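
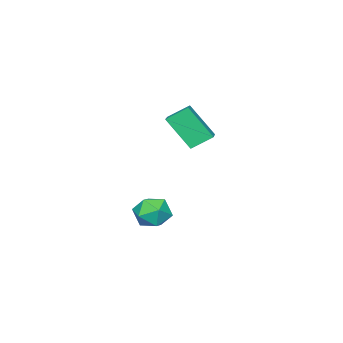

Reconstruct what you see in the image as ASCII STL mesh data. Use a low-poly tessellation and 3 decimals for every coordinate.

solid 
facet normal -0.582 0.599 0.550
outer loop
vertex 2.068 -2.311 3.563
vertex 3.242 -1.508 3.932
vertex 1.747 -1.059 1.858
endloop
endfacet
facet normal -0.799 -0.546 -0.251
outer loop
vertex 2.498 -1.832 1.148
vertex 2.068 -2.311 3.563
vertex 1.747 -1.059 1.858
endloop
endfacet
facet normal -0.582 0.600 0.549
outer loop
vertex 1.747 -1.059 1.858
vertex 3.242 -1.508 3.932
vertex 2.922 -0.256 2.226
endloop
endfacet
facet normal -0.151 0.585 -0.797
outer loop
vertex 2.922 -0.256 2.226
vertex 2.498 -1.832 1.148
vertex 1.747 -1.059 1.858
endloop
endfacet
facet normal 0.150 -0.586 0.797
outer loop
vertex 2.068 -2.311 3.563
vertex 3.993 -2.281 3.222
vertex 3.242 -1.508 3.932
endloop
endfacet
facet normal -0.800 -0.546 -0.251
outer loop
vertex 2.818 -3.084 2.854
vertex 2.068 -2.311 3.563
vertex 2.498 -1.832 1.148
endloop
endfacet
facet normal 0.150 -0.585 0.797
outer loop
vertex 2.818 -3.084 2.854
vertex 3.993 -2.281 3.222
vertex 2.068 -2.311 3.563
endloop
endfacet
facet normal 0.799 0.546 0.251
outer loop
vertex 3.242 -1.508 3.932
vertex 3.993 -2.281 3.222
vertex 2.922 -0.256 2.226
endloop
endfacet
facet normal -0.150 0.585 -0.797
outer loop
vertex 3.672 -1.029 1.517
vertex 2.498 -1.832 1.148
vertex 2.922 -0.256 2.226
endloop
endfacet
facet normal 0.799 0.546 0.250
outer loop
vertex 2.922 -0.256 2.226
vertex 3.993 -2.281 3.222
vertex 3.672 -1.029 1.517
endloop
endfacet
facet normal 0.583 -0.599 -0.549
outer loop
vertex 3.672 -1.029 1.517
vertex 2.818 -3.084 2.854
vertex 2.498 -1.832 1.148
endloop
endfacet
facet normal 0.582 -0.599 -0.550
outer loop
vertex 3.993 -2.281 3.222
vertex 2.818 -3.084 2.854
vertex 3.672 -1.029 1.517
endloop
endfacet
facet normal -0.797 0.547 0.258
outer loop
vertex 3.578 -2.164 -3.212
vertex 2.983 -3.044 -3.185
vertex 3.49 -2.718 -2.311
endloop
endfacet
facet normal -0.195 0.844 0.500
outer loop
vertex 3.578 -2.164 -3.212
vertex 3.49 -2.718 -2.311
vertex 4.433 -2.326 -2.604
endloop
endfacet
facet normal 0.227 0.972 -0.061
outer loop
vertex 3.578 -2.164 -3.212
vertex 4.433 -2.326 -2.604
vertex 4.509 -2.41 -3.66
endloop
endfacet
facet normal -0.113 0.753 -0.648
outer loop
vertex 3.578 -2.164 -3.212
vertex 4.509 -2.41 -3.66
vertex 3.613 -2.853 -4.019
endloop
endfacet
facet normal -0.746 0.490 -0.451
outer loop
vertex 3.578 -2.164 -3.212
vertex 3.613 -2.853 -4.019
vertex 2.983 -3.044 -3.185
endloop
endfacet
facet normal 0.132 0.369 0.920
outer loop
vertex 4.433 -2.326 -2.604
vertex 3.49 -2.718 -2.311
vertex 4.367 -3.307 -2.201
endloop
endfacet
facet normal -0.841 -0.112 0.530
outer loop
vertex 3.49 -2.718 -2.311
vertex 2.983 -3.044 -3.185
vertex 3.471 -3.75 -2.56
endloop
endfacet
facet normal -0.758 -0.203 -0.619
outer loop
vertex 2.983 -3.044 -3.185
vertex 3.613 -2.853 -4.019
vertex 3.547 -3.834 -3.616
endloop
endfacet
facet normal 0.266 0.221 -0.938
outer loop
vertex 3.613 -2.853 -4.019
vertex 4.509 -2.41 -3.66
vertex 4.49 -3.442 -3.909
endloop
endfacet
facet normal 0.817 0.576 0.013
outer loop
vertex 4.509 -2.41 -3.66
vertex 4.433 -2.326 -2.604
vertex 4.997 -3.116 -3.035
endloop
endfacet
facet normal 0.113 -0.753 0.648
outer loop
vertex 4.402 -3.996 -3.008
vertex 4.367 -3.307 -2.201
vertex 3.471 -3.75 -2.56
endloop
endfacet
facet normal -0.227 -0.972 0.061
outer loop
vertex 4.402 -3.996 -3.008
vertex 3.471 -3.75 -2.56
vertex 3.547 -3.834 -3.616
endloop
endfacet
facet normal 0.195 -0.844 -0.500
outer loop
vertex 4.402 -3.996 -3.008
vertex 3.547 -3.834 -3.616
vertex 4.49 -3.442 -3.909
endloop
endfacet
facet normal 0.797 -0.547 -0.258
outer loop
vertex 4.402 -3.996 -3.008
vertex 4.49 -3.442 -3.909
vertex 4.997 -3.116 -3.035
endloop
endfacet
facet normal 0.746 -0.490 0.451
outer loop
vertex 4.402 -3.996 -3.008
vertex 4.997 -3.116 -3.035
vertex 4.367 -3.307 -2.201
endloop
endfacet
facet normal -0.266 -0.221 0.938
outer loop
vertex 3.471 -3.75 -2.56
vertex 4.367 -3.307 -2.201
vertex 3.49 -2.718 -2.311
endloop
endfacet
facet normal -0.817 -0.576 -0.013
outer loop
vertex 3.547 -3.834 -3.616
vertex 3.471 -3.75 -2.56
vertex 2.983 -3.044 -3.185
endloop
endfacet
facet normal -0.132 -0.369 -0.920
outer loop
vertex 4.49 -3.442 -3.909
vertex 3.547 -3.834 -3.616
vertex 3.613 -2.853 -4.019
endloop
endfacet
facet normal 0.841 0.112 -0.530
outer loop
vertex 4.997 -3.116 -3.035
vertex 4.49 -3.442 -3.909
vertex 4.509 -2.41 -3.66
endloop
endfacet
facet normal 0.758 0.203 0.619
outer loop
vertex 4.367 -3.307 -2.201
vertex 4.997 -3.116 -3.035
vertex 4.433 -2.326 -2.604
endloop
endfacet

endsolid


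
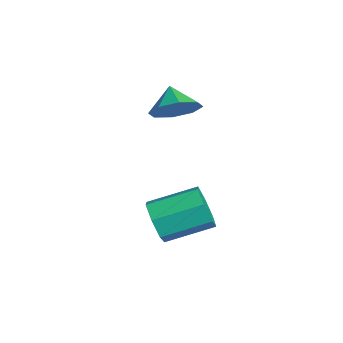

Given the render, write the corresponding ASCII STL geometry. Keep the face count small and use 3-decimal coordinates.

solid 
facet normal -0.156 -0.931 -0.329
outer loop
vertex 4.044 -0.547 -4.194
vertex 3.577 -0.728 -3.459
vertex 3.286 -0.405 -4.236
endloop
endfacet
facet normal 0.111 0.313 -0.943
outer loop
vertex 4.044 -0.547 -4.194
vertex 3.286 -0.405 -4.236
vertex 4.331 1.148 -3.597
endloop
endfacet
facet normal 0.110 0.314 -0.943
outer loop
vertex 4.331 1.148 -3.597
vertex 3.286 -0.405 -4.236
vertex 3.573 1.291 -3.638
endloop
endfacet
facet normal 0.158 0.931 0.328
outer loop
vertex 4.331 1.148 -3.597
vertex 3.573 1.291 -3.638
vertex 3.863 0.968 -2.861
endloop
endfacet
facet normal -0.158 -0.931 -0.328
outer loop
vertex 3.286 -0.405 -4.236
vertex 3.577 -0.728 -3.459
vertex 2.747 -0.505 -3.692
endloop
endfacet
facet normal -0.699 0.340 -0.630
outer loop
vertex 3.286 -0.405 -4.236
vertex 2.747 -0.505 -3.692
vertex 3.573 1.291 -3.638
endloop
endfacet
facet normal -0.699 0.340 -0.629
outer loop
vertex 3.573 1.291 -3.638
vertex 2.747 -0.505 -3.692
vertex 3.034 1.19 -3.094
endloop
endfacet
facet normal 0.157 0.931 0.329
outer loop
vertex 3.573 1.291 -3.638
vertex 3.034 1.19 -3.094
vertex 3.863 0.968 -2.861
endloop
endfacet
facet normal -0.158 -0.931 -0.328
outer loop
vertex 2.747 -0.505 -3.692
vertex 3.577 -0.728 -3.459
vertex 2.833 -0.773 -2.972
endloop
endfacet
facet normal -0.981 0.110 0.158
outer loop
vertex 2.747 -0.505 -3.692
vertex 2.833 -0.773 -2.972
vertex 3.034 1.19 -3.094
endloop
endfacet
facet normal -0.981 0.110 0.157
outer loop
vertex 3.034 1.19 -3.094
vertex 2.833 -0.773 -2.972
vertex 3.119 0.922 -2.375
endloop
endfacet
facet normal 0.157 0.931 0.329
outer loop
vertex 3.034 1.19 -3.094
vertex 3.119 0.922 -2.375
vertex 3.863 0.968 -2.861
endloop
endfacet
facet normal -0.158 -0.931 -0.328
outer loop
vertex 2.833 -0.773 -2.972
vertex 3.577 -0.728 -3.459
vertex 3.478 -1.007 -2.619
endloop
endfacet
facet normal -0.526 -0.202 0.826
outer loop
vertex 2.833 -0.773 -2.972
vertex 3.478 -1.007 -2.619
vertex 3.119 0.922 -2.375
endloop
endfacet
facet normal -0.525 -0.202 0.827
outer loop
vertex 3.119 0.922 -2.375
vertex 3.478 -1.007 -2.619
vertex 3.765 0.688 -2.022
endloop
endfacet
facet normal 0.157 0.931 0.329
outer loop
vertex 3.119 0.922 -2.375
vertex 3.765 0.688 -2.022
vertex 3.863 0.968 -2.861
endloop
endfacet
facet normal -0.157 -0.932 -0.328
outer loop
vertex 3.478 -1.007 -2.619
vertex 3.577 -0.728 -3.459
vertex 4.198 -1.03 -2.898
endloop
endfacet
facet normal 0.327 -0.363 0.873
outer loop
vertex 3.478 -1.007 -2.619
vertex 4.198 -1.03 -2.898
vertex 3.765 0.688 -2.022
endloop
endfacet
facet normal 0.327 -0.363 0.873
outer loop
vertex 3.765 0.688 -2.022
vertex 4.198 -1.03 -2.898
vertex 4.485 0.665 -2.301
endloop
endfacet
facet normal 0.157 0.931 0.329
outer loop
vertex 3.765 0.688 -2.022
vertex 4.485 0.665 -2.301
vertex 3.863 0.968 -2.861
endloop
endfacet
facet normal -0.157 -0.932 -0.328
outer loop
vertex 4.198 -1.03 -2.898
vertex 3.577 -0.728 -3.459
vertex 4.45 -0.826 -3.599
endloop
endfacet
facet normal 0.932 -0.250 0.262
outer loop
vertex 4.198 -1.03 -2.898
vertex 4.45 -0.826 -3.599
vertex 4.485 0.665 -2.301
endloop
endfacet
facet normal 0.932 -0.250 0.262
outer loop
vertex 4.485 0.665 -2.301
vertex 4.45 -0.826 -3.599
vertex 4.737 0.869 -3.002
endloop
endfacet
facet normal 0.158 0.931 0.328
outer loop
vertex 4.485 0.665 -2.301
vertex 4.737 0.869 -3.002
vertex 3.863 0.968 -2.861
endloop
endfacet
facet normal -0.157 -0.931 -0.329
outer loop
vertex 4.45 -0.826 -3.599
vertex 3.577 -0.728 -3.459
vertex 4.044 -0.547 -4.194
endloop
endfacet
facet normal 0.836 0.051 -0.546
outer loop
vertex 4.45 -0.826 -3.599
vertex 4.044 -0.547 -4.194
vertex 4.737 0.869 -3.002
endloop
endfacet
facet normal 0.836 0.051 -0.546
outer loop
vertex 4.737 0.869 -3.002
vertex 4.044 -0.547 -4.194
vertex 4.331 1.148 -3.597
endloop
endfacet
facet normal 0.158 0.931 0.328
outer loop
vertex 4.737 0.869 -3.002
vertex 4.331 1.148 -3.597
vertex 3.863 0.968 -2.861
endloop
endfacet
facet normal 0.771 -0.043 -0.635
outer loop
vertex 2.178 1.215 1.126
vertex 1.702 0.607 0.59
vertex 1.782 1.543 0.623
endloop
endfacet
facet normal -0.238 0.717 0.655
outer loop
vertex 2.178 1.215 1.126
vertex 1.782 1.543 0.623
vertex 0.878 0.653 1.27
endloop
endfacet
facet normal 0.771 -0.043 -0.636
outer loop
vertex 1.782 1.543 0.623
vertex 1.702 0.607 0.59
vertex 1.339 1.323 0.101
endloop
endfacet
facet normal -0.612 0.765 0.197
outer loop
vertex 1.782 1.543 0.623
vertex 1.339 1.323 0.101
vertex 0.878 0.653 1.27
endloop
endfacet
facet normal 0.771 -0.043 -0.635
outer loop
vertex 1.339 1.323 0.101
vertex 1.702 0.607 0.59
vertex 1.109 0.683 -0.135
endloop
endfacet
facet normal -0.914 0.381 -0.142
outer loop
vertex 1.339 1.323 0.101
vertex 1.109 0.683 -0.135
vertex 0.878 0.653 1.27
endloop
endfacet
facet normal 0.771 -0.042 -0.635
outer loop
vertex 1.109 0.683 -0.135
vertex 1.702 0.607 0.59
vertex 1.227 -0.001 0.054
endloop
endfacet
facet normal -0.964 -0.211 -0.163
outer loop
vertex 1.109 0.683 -0.135
vertex 1.227 -0.001 0.054
vertex 0.878 0.653 1.27
endloop
endfacet
facet normal 0.771 -0.043 -0.635
outer loop
vertex 1.227 -0.001 0.054
vertex 1.702 0.607 0.59
vertex 1.623 -0.329 0.557
endloop
endfacet
facet normal -0.734 -0.663 0.146
outer loop
vertex 1.227 -0.001 0.054
vertex 1.623 -0.329 0.557
vertex 0.878 0.653 1.27
endloop
endfacet
facet normal 0.771 -0.043 -0.636
outer loop
vertex 1.623 -0.329 0.557
vertex 1.702 0.607 0.59
vertex 2.066 -0.108 1.079
endloop
endfacet
facet normal -0.358 -0.711 0.605
outer loop
vertex 1.623 -0.329 0.557
vertex 2.066 -0.108 1.079
vertex 0.878 0.653 1.27
endloop
endfacet
facet normal 0.771 -0.043 -0.636
outer loop
vertex 2.066 -0.108 1.079
vertex 1.702 0.607 0.59
vertex 2.296 0.531 1.315
endloop
endfacet
facet normal -0.058 -0.327 0.943
outer loop
vertex 2.066 -0.108 1.079
vertex 2.296 0.531 1.315
vertex 0.878 0.653 1.27
endloop
endfacet
facet normal 0.771 -0.043 -0.636
outer loop
vertex 2.296 0.531 1.315
vertex 1.702 0.607 0.59
vertex 2.178 1.215 1.126
endloop
endfacet
facet normal -0.008 0.265 0.964
outer loop
vertex 2.296 0.531 1.315
vertex 2.178 1.215 1.126
vertex 0.878 0.653 1.27
endloop
endfacet

endsolid


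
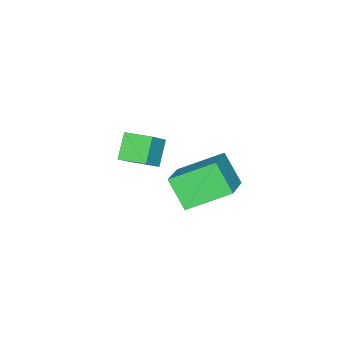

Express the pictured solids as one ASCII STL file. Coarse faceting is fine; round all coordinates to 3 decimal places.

solid 
facet normal -0.689 -0.317 0.652
outer loop
vertex 1.445 -4.287 -2.479
vertex 1.162 -3.158 -2.229
vertex 0.678 -4.299 -3.295
endloop
endfacet
facet normal 0.238 -0.948 -0.210
outer loop
vertex 1.498 -3.922 -4.071
vertex 1.445 -4.287 -2.479
vertex 0.678 -4.299 -3.295
endloop
endfacet
facet normal -0.689 -0.317 0.652
outer loop
vertex 0.678 -4.299 -3.295
vertex 1.162 -3.158 -2.229
vertex 0.395 -3.17 -3.046
endloop
endfacet
facet normal -0.685 -0.011 -0.729
outer loop
vertex 0.395 -3.17 -3.046
vertex 1.498 -3.922 -4.071
vertex 0.678 -4.299 -3.295
endloop
endfacet
facet normal 0.685 0.010 0.729
outer loop
vertex 1.445 -4.287 -2.479
vertex 1.982 -2.781 -3.005
vertex 1.162 -3.158 -2.229
endloop
endfacet
facet normal 0.238 -0.948 -0.210
outer loop
vertex 2.265 -3.91 -3.254
vertex 1.445 -4.287 -2.479
vertex 1.498 -3.922 -4.071
endloop
endfacet
facet normal 0.684 0.011 0.729
outer loop
vertex 2.265 -3.91 -3.254
vertex 1.982 -2.781 -3.005
vertex 1.445 -4.287 -2.479
endloop
endfacet
facet normal -0.238 0.948 0.209
outer loop
vertex 1.162 -3.158 -2.229
vertex 1.982 -2.781 -3.005
vertex 0.395 -3.17 -3.046
endloop
endfacet
facet normal -0.684 -0.010 -0.729
outer loop
vertex 1.215 -2.793 -3.821
vertex 1.498 -3.922 -4.071
vertex 0.395 -3.17 -3.046
endloop
endfacet
facet normal -0.238 0.948 0.210
outer loop
vertex 0.395 -3.17 -3.046
vertex 1.982 -2.781 -3.005
vertex 1.215 -2.793 -3.821
endloop
endfacet
facet normal 0.689 0.317 -0.652
outer loop
vertex 1.215 -2.793 -3.821
vertex 2.265 -3.91 -3.254
vertex 1.498 -3.922 -4.071
endloop
endfacet
facet normal 0.689 0.317 -0.652
outer loop
vertex 1.982 -2.781 -3.005
vertex 2.265 -3.91 -3.254
vertex 1.215 -2.793 -3.821
endloop
endfacet
facet normal -0.798 -0.361 -0.482
outer loop
vertex 1.239 0.273 -0.83
vertex 1.427 1.208 -1.842
vertex 2.36 -0.961 -1.763
endloop
endfacet
facet normal -0.135 -0.673 0.727
outer loop
vertex 3.493 -0.448 -1.078
vertex 1.239 0.273 -0.83
vertex 2.36 -0.961 -1.763
endloop
endfacet
facet normal -0.798 -0.361 -0.482
outer loop
vertex 2.36 -0.961 -1.763
vertex 1.427 1.208 -1.842
vertex 2.548 -0.026 -2.774
endloop
endfacet
facet normal 0.587 -0.646 -0.488
outer loop
vertex 2.548 -0.026 -2.774
vertex 3.493 -0.448 -1.078
vertex 2.36 -0.961 -1.763
endloop
endfacet
facet normal -0.587 0.646 0.488
outer loop
vertex 1.239 0.273 -0.83
vertex 2.56 1.721 -1.157
vertex 1.427 1.208 -1.842
endloop
endfacet
facet normal -0.135 -0.672 0.728
outer loop
vertex 2.372 0.786 -0.146
vertex 1.239 0.273 -0.83
vertex 3.493 -0.448 -1.078
endloop
endfacet
facet normal -0.587 0.646 0.488
outer loop
vertex 2.372 0.786 -0.146
vertex 2.56 1.721 -1.157
vertex 1.239 0.273 -0.83
endloop
endfacet
facet normal 0.135 0.673 -0.728
outer loop
vertex 1.427 1.208 -1.842
vertex 2.56 1.721 -1.157
vertex 2.548 -0.026 -2.774
endloop
endfacet
facet normal 0.587 -0.646 -0.488
outer loop
vertex 3.681 0.487 -2.09
vertex 3.493 -0.448 -1.078
vertex 2.548 -0.026 -2.774
endloop
endfacet
facet normal 0.135 0.673 -0.728
outer loop
vertex 2.548 -0.026 -2.774
vertex 2.56 1.721 -1.157
vertex 3.681 0.487 -2.09
endloop
endfacet
facet normal 0.798 0.361 0.482
outer loop
vertex 3.681 0.487 -2.09
vertex 2.372 0.786 -0.146
vertex 3.493 -0.448 -1.078
endloop
endfacet
facet normal 0.798 0.361 0.482
outer loop
vertex 2.56 1.721 -1.157
vertex 2.372 0.786 -0.146
vertex 3.681 0.487 -2.09
endloop
endfacet

endsolid


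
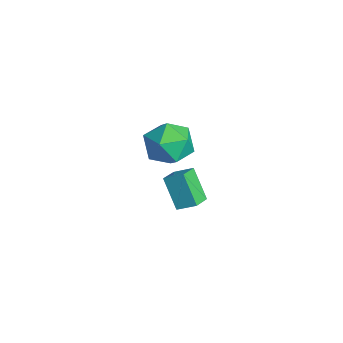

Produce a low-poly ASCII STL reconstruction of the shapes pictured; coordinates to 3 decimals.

solid 
facet normal -0.549 -0.187 0.814
outer loop
vertex -0.86 -1.573 -1.236
vertex -1.605 -0.887 -1.581
vertex -1.336 -2.34 -1.733
endloop
endfacet
facet normal 0.696 -0.641 0.322
outer loop
vertex -0.375 -2.013 -3.159
vertex -0.86 -1.573 -1.236
vertex -1.336 -2.34 -1.733
endloop
endfacet
facet normal -0.549 -0.187 0.814
outer loop
vertex -1.336 -2.34 -1.733
vertex -1.605 -0.887 -1.581
vertex -2.081 -1.654 -2.078
endloop
endfacet
facet normal -0.462 -0.744 -0.482
outer loop
vertex -2.081 -1.654 -2.078
vertex -0.375 -2.013 -3.159
vertex -1.336 -2.34 -1.733
endloop
endfacet
facet normal 0.462 0.744 0.482
outer loop
vertex -0.86 -1.573 -1.236
vertex -0.644 -0.56 -3.007
vertex -1.605 -0.887 -1.581
endloop
endfacet
facet normal 0.696 -0.641 0.322
outer loop
vertex 0.101 -1.246 -2.662
vertex -0.86 -1.573 -1.236
vertex -0.375 -2.013 -3.159
endloop
endfacet
facet normal 0.462 0.744 0.482
outer loop
vertex 0.101 -1.246 -2.662
vertex -0.644 -0.56 -3.007
vertex -0.86 -1.573 -1.236
endloop
endfacet
facet normal -0.696 0.641 -0.322
outer loop
vertex -1.605 -0.887 -1.581
vertex -0.644 -0.56 -3.007
vertex -2.081 -1.654 -2.078
endloop
endfacet
facet normal -0.462 -0.744 -0.482
outer loop
vertex -1.12 -1.327 -3.504
vertex -0.375 -2.013 -3.159
vertex -2.081 -1.654 -2.078
endloop
endfacet
facet normal -0.696 0.641 -0.322
outer loop
vertex -2.081 -1.654 -2.078
vertex -0.644 -0.56 -3.007
vertex -1.12 -1.327 -3.504
endloop
endfacet
facet normal 0.549 0.187 -0.814
outer loop
vertex -1.12 -1.327 -3.504
vertex 0.101 -1.246 -2.662
vertex -0.375 -2.013 -3.159
endloop
endfacet
facet normal 0.549 0.187 -0.814
outer loop
vertex -0.644 -0.56 -3.007
vertex 0.101 -1.246 -2.662
vertex -1.12 -1.327 -3.504
endloop
endfacet
facet normal 0.026 0.570 0.821
outer loop
vertex 0.397 -1.722 2.944
vertex 0.603 -2.703 3.619
vertex 1.531 -2.081 3.158
endloop
endfacet
facet normal 0.249 0.936 0.250
outer loop
vertex 0.397 -1.722 2.944
vertex 1.531 -2.081 3.158
vertex 1.215 -1.702 2.054
endloop
endfacet
facet normal -0.276 0.932 -0.233
outer loop
vertex 0.397 -1.722 2.944
vertex 1.215 -1.702 2.054
vertex 0.091 -2.09 1.833
endloop
endfacet
facet normal -0.824 0.565 0.040
outer loop
vertex 0.397 -1.722 2.944
vertex 0.091 -2.09 1.833
vertex -0.287 -2.709 2.801
endloop
endfacet
facet normal -0.637 0.342 0.691
outer loop
vertex 0.397 -1.722 2.944
vertex -0.287 -2.709 2.801
vertex 0.603 -2.703 3.619
endloop
endfacet
facet normal 0.807 0.589 -0.029
outer loop
vertex 1.215 -1.702 2.054
vertex 1.531 -2.081 3.158
vertex 1.927 -2.671 2.179
endloop
endfacet
facet normal 0.446 -0.002 0.895
outer loop
vertex 1.531 -2.081 3.158
vertex 0.603 -2.703 3.619
vertex 1.549 -3.29 3.147
endloop
endfacet
facet normal -0.627 -0.372 0.685
outer loop
vertex 0.603 -2.703 3.619
vertex -0.287 -2.709 2.801
vertex 0.425 -3.678 2.926
endloop
endfacet
facet normal -0.929 -0.010 -0.370
outer loop
vertex -0.287 -2.709 2.801
vertex 0.091 -2.09 1.833
vertex 0.109 -3.299 1.822
endloop
endfacet
facet normal -0.042 0.584 -0.811
outer loop
vertex 0.091 -2.09 1.833
vertex 1.215 -1.702 2.054
vertex 1.037 -2.677 1.361
endloop
endfacet
facet normal 0.824 -0.565 -0.040
outer loop
vertex 1.243 -3.658 2.036
vertex 1.927 -2.671 2.179
vertex 1.549 -3.29 3.147
endloop
endfacet
facet normal 0.276 -0.932 0.233
outer loop
vertex 1.243 -3.658 2.036
vertex 1.549 -3.29 3.147
vertex 0.425 -3.678 2.926
endloop
endfacet
facet normal -0.249 -0.936 -0.250
outer loop
vertex 1.243 -3.658 2.036
vertex 0.425 -3.678 2.926
vertex 0.109 -3.299 1.822
endloop
endfacet
facet normal -0.026 -0.570 -0.821
outer loop
vertex 1.243 -3.658 2.036
vertex 0.109 -3.299 1.822
vertex 1.037 -2.677 1.361
endloop
endfacet
facet normal 0.637 -0.342 -0.691
outer loop
vertex 1.243 -3.658 2.036
vertex 1.037 -2.677 1.361
vertex 1.927 -2.671 2.179
endloop
endfacet
facet normal 0.929 0.010 0.370
outer loop
vertex 1.549 -3.29 3.147
vertex 1.927 -2.671 2.179
vertex 1.531 -2.081 3.158
endloop
endfacet
facet normal 0.042 -0.584 0.811
outer loop
vertex 0.425 -3.678 2.926
vertex 1.549 -3.29 3.147
vertex 0.603 -2.703 3.619
endloop
endfacet
facet normal -0.807 -0.589 0.029
outer loop
vertex 0.109 -3.299 1.822
vertex 0.425 -3.678 2.926
vertex -0.287 -2.709 2.801
endloop
endfacet
facet normal -0.446 0.002 -0.895
outer loop
vertex 1.037 -2.677 1.361
vertex 0.109 -3.299 1.822
vertex 0.091 -2.09 1.833
endloop
endfacet
facet normal 0.627 0.372 -0.685
outer loop
vertex 1.927 -2.671 2.179
vertex 1.037 -2.677 1.361
vertex 1.215 -1.702 2.054
endloop
endfacet

endsolid


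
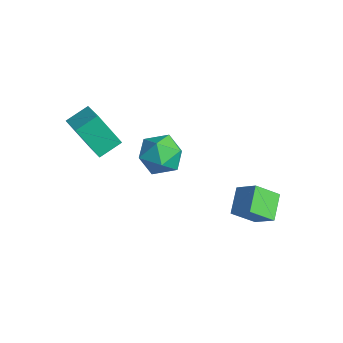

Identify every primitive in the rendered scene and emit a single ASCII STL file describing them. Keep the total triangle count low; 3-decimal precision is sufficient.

solid 
facet normal 0.160 0.391 0.907
outer loop
vertex -0.327 -0.269 3.321
vertex 0.273 -1.289 3.655
vertex 0.887 -0.354 3.144
endloop
endfacet
facet normal 0.123 0.903 0.412
outer loop
vertex -0.327 -0.269 3.321
vertex 0.887 -0.354 3.144
vertex 0.172 0.141 2.274
endloop
endfacet
facet normal -0.512 0.854 0.090
outer loop
vertex -0.327 -0.269 3.321
vertex 0.172 0.141 2.274
vertex -0.884 -0.489 2.246
endloop
endfacet
facet normal -0.868 0.311 0.386
outer loop
vertex -0.327 -0.269 3.321
vertex -0.884 -0.489 2.246
vertex -0.821 -1.373 3.1
endloop
endfacet
facet normal -0.454 0.025 0.891
outer loop
vertex -0.327 -0.269 3.321
vertex -0.821 -1.373 3.1
vertex 0.273 -1.289 3.655
endloop
endfacet
facet normal 0.628 0.774 -0.076
outer loop
vertex 0.172 0.141 2.274
vertex 0.887 -0.354 3.144
vertex 1.081 -0.627 1.96
endloop
endfacet
facet normal 0.686 -0.054 0.725
outer loop
vertex 0.887 -0.354 3.144
vertex 0.273 -1.289 3.655
vertex 1.144 -1.511 2.814
endloop
endfacet
facet normal -0.305 -0.647 0.699
outer loop
vertex 0.273 -1.289 3.655
vertex -0.821 -1.373 3.1
vertex 0.088 -2.141 2.786
endloop
endfacet
facet normal -0.976 -0.183 -0.118
outer loop
vertex -0.821 -1.373 3.1
vertex -0.884 -0.489 2.246
vertex -0.627 -1.646 1.916
endloop
endfacet
facet normal -0.399 0.696 -0.597
outer loop
vertex -0.884 -0.489 2.246
vertex 0.172 0.141 2.274
vertex -0.013 -0.711 1.405
endloop
endfacet
facet normal 0.868 -0.311 -0.386
outer loop
vertex 0.587 -1.731 1.739
vertex 1.081 -0.627 1.96
vertex 1.144 -1.511 2.814
endloop
endfacet
facet normal 0.512 -0.854 -0.090
outer loop
vertex 0.587 -1.731 1.739
vertex 1.144 -1.511 2.814
vertex 0.088 -2.141 2.786
endloop
endfacet
facet normal -0.123 -0.903 -0.412
outer loop
vertex 0.587 -1.731 1.739
vertex 0.088 -2.141 2.786
vertex -0.627 -1.646 1.916
endloop
endfacet
facet normal -0.160 -0.391 -0.907
outer loop
vertex 0.587 -1.731 1.739
vertex -0.627 -1.646 1.916
vertex -0.013 -0.711 1.405
endloop
endfacet
facet normal 0.454 -0.025 -0.891
outer loop
vertex 0.587 -1.731 1.739
vertex -0.013 -0.711 1.405
vertex 1.081 -0.627 1.96
endloop
endfacet
facet normal 0.976 0.183 0.118
outer loop
vertex 1.144 -1.511 2.814
vertex 1.081 -0.627 1.96
vertex 0.887 -0.354 3.144
endloop
endfacet
facet normal 0.399 -0.696 0.597
outer loop
vertex 0.088 -2.141 2.786
vertex 1.144 -1.511 2.814
vertex 0.273 -1.289 3.655
endloop
endfacet
facet normal -0.628 -0.774 0.076
outer loop
vertex -0.627 -1.646 1.916
vertex 0.088 -2.141 2.786
vertex -0.821 -1.373 3.1
endloop
endfacet
facet normal -0.686 0.054 -0.725
outer loop
vertex -0.013 -0.711 1.405
vertex -0.627 -1.646 1.916
vertex -0.884 -0.489 2.246
endloop
endfacet
facet normal 0.305 0.647 -0.699
outer loop
vertex 1.081 -0.627 1.96
vertex -0.013 -0.711 1.405
vertex 0.172 0.141 2.274
endloop
endfacet
facet normal -0.640 0.601 0.479
outer loop
vertex 3.052 2.505 0.853
vertex 3.403 3.663 -0.131
vertex 2.024 2.091 -0.001
endloop
endfacet
facet normal -0.225 -0.742 0.631
outer loop
vertex 2.997 1.177 -0.729
vertex 3.052 2.505 0.853
vertex 2.024 2.091 -0.001
endloop
endfacet
facet normal -0.640 0.601 0.478
outer loop
vertex 2.024 2.091 -0.001
vertex 3.403 3.663 -0.131
vertex 2.375 3.248 -0.986
endloop
endfacet
facet normal -0.735 -0.296 -0.610
outer loop
vertex 2.375 3.248 -0.986
vertex 2.997 1.177 -0.729
vertex 2.024 2.091 -0.001
endloop
endfacet
facet normal 0.735 0.296 0.610
outer loop
vertex 3.052 2.505 0.853
vertex 4.376 2.749 -0.859
vertex 3.403 3.663 -0.131
endloop
endfacet
facet normal -0.225 -0.742 0.631
outer loop
vertex 4.025 1.592 0.126
vertex 3.052 2.505 0.853
vertex 2.997 1.177 -0.729
endloop
endfacet
facet normal 0.734 0.297 0.610
outer loop
vertex 4.025 1.592 0.126
vertex 4.376 2.749 -0.859
vertex 3.052 2.505 0.853
endloop
endfacet
facet normal 0.225 0.742 -0.631
outer loop
vertex 3.403 3.663 -0.131
vertex 4.376 2.749 -0.859
vertex 2.375 3.248 -0.986
endloop
endfacet
facet normal -0.734 -0.296 -0.611
outer loop
vertex 3.348 2.335 -1.713
vertex 2.997 1.177 -0.729
vertex 2.375 3.248 -0.986
endloop
endfacet
facet normal 0.225 0.742 -0.631
outer loop
vertex 2.375 3.248 -0.986
vertex 4.376 2.749 -0.859
vertex 3.348 2.335 -1.713
endloop
endfacet
facet normal 0.640 -0.601 -0.478
outer loop
vertex 3.348 2.335 -1.713
vertex 4.025 1.592 0.126
vertex 2.997 1.177 -0.729
endloop
endfacet
facet normal 0.640 -0.601 -0.479
outer loop
vertex 4.376 2.749 -0.859
vertex 4.025 1.592 0.126
vertex 3.348 2.335 -1.713
endloop
endfacet
facet normal -0.350 -0.388 0.853
outer loop
vertex -2.143 -4.301 4.073
vertex -2.162 -3.078 4.622
vertex -3.52 -4.108 3.596
endloop
endfacet
facet normal 0.014 -0.912 -0.410
outer loop
vertex -2.758 -3.262 1.738
vertex -2.143 -4.301 4.073
vertex -3.52 -4.108 3.596
endloop
endfacet
facet normal -0.350 -0.388 0.853
outer loop
vertex -3.52 -4.108 3.596
vertex -2.162 -3.078 4.622
vertex -3.539 -2.886 4.145
endloop
endfacet
facet normal -0.937 0.131 -0.324
outer loop
vertex -3.539 -2.886 4.145
vertex -2.758 -3.262 1.738
vertex -3.52 -4.108 3.596
endloop
endfacet
facet normal 0.937 -0.131 0.324
outer loop
vertex -2.143 -4.301 4.073
vertex -1.4 -2.232 2.764
vertex -2.162 -3.078 4.622
endloop
endfacet
facet normal 0.015 -0.912 -0.410
outer loop
vertex -1.381 -3.454 2.215
vertex -2.143 -4.301 4.073
vertex -2.758 -3.262 1.738
endloop
endfacet
facet normal 0.937 -0.131 0.324
outer loop
vertex -1.381 -3.454 2.215
vertex -1.4 -2.232 2.764
vertex -2.143 -4.301 4.073
endloop
endfacet
facet normal -0.015 0.912 0.409
outer loop
vertex -2.162 -3.078 4.622
vertex -1.4 -2.232 2.764
vertex -3.539 -2.886 4.145
endloop
endfacet
facet normal -0.937 0.131 -0.324
outer loop
vertex -2.777 -2.039 2.287
vertex -2.758 -3.262 1.738
vertex -3.539 -2.886 4.145
endloop
endfacet
facet normal -0.014 0.912 0.410
outer loop
vertex -3.539 -2.886 4.145
vertex -1.4 -2.232 2.764
vertex -2.777 -2.039 2.287
endloop
endfacet
facet normal 0.350 0.388 -0.853
outer loop
vertex -2.777 -2.039 2.287
vertex -1.381 -3.454 2.215
vertex -2.758 -3.262 1.738
endloop
endfacet
facet normal 0.350 0.388 -0.853
outer loop
vertex -1.4 -2.232 2.764
vertex -1.381 -3.454 2.215
vertex -2.777 -2.039 2.287
endloop
endfacet

endsolid


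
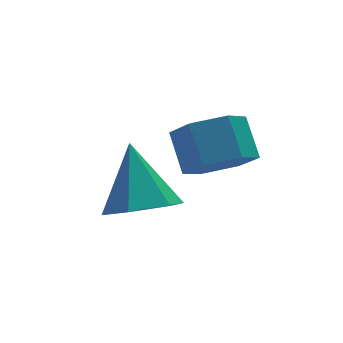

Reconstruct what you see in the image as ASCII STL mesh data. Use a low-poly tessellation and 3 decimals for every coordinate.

solid 
facet normal -0.097 -0.746 -0.659
outer loop
vertex 1.377 0.406 0.158
vertex 0.8 0.093 0.597
vertex 0.626 0.616 0.031
endloop
endfacet
facet normal 0.295 0.612 -0.734
outer loop
vertex 1.377 0.406 0.158
vertex 0.626 0.616 0.031
vertex 1.477 1.181 0.844
endloop
endfacet
facet normal 0.294 0.612 -0.734
outer loop
vertex 1.477 1.181 0.844
vertex 0.626 0.616 0.031
vertex 0.726 1.391 0.718
endloop
endfacet
facet normal 0.097 0.744 0.660
outer loop
vertex 1.477 1.181 0.844
vertex 0.726 1.391 0.718
vertex 0.9 0.867 1.283
endloop
endfacet
facet normal -0.096 -0.746 -0.659
outer loop
vertex 0.626 0.616 0.031
vertex 0.8 0.093 0.597
vertex 0.049 0.302 0.47
endloop
endfacet
facet normal -0.676 0.536 -0.506
outer loop
vertex 0.626 0.616 0.031
vertex 0.049 0.302 0.47
vertex 0.726 1.391 0.718
endloop
endfacet
facet normal -0.676 0.536 -0.506
outer loop
vertex 0.726 1.391 0.718
vertex 0.049 0.302 0.47
vertex 0.149 1.077 1.157
endloop
endfacet
facet normal 0.097 0.744 0.660
outer loop
vertex 0.726 1.391 0.718
vertex 0.149 1.077 1.157
vertex 0.9 0.867 1.283
endloop
endfacet
facet normal -0.096 -0.746 -0.659
outer loop
vertex 0.049 0.302 0.47
vertex 0.8 0.093 0.597
vertex 0.223 -0.221 1.036
endloop
endfacet
facet normal -0.971 -0.077 0.228
outer loop
vertex 0.049 0.302 0.47
vertex 0.223 -0.221 1.036
vertex 0.149 1.077 1.157
endloop
endfacet
facet normal -0.971 -0.077 0.228
outer loop
vertex 0.149 1.077 1.157
vertex 0.223 -0.221 1.036
vertex 0.323 0.554 1.722
endloop
endfacet
facet normal 0.098 0.745 0.660
outer loop
vertex 0.149 1.077 1.157
vertex 0.323 0.554 1.722
vertex 0.9 0.867 1.283
endloop
endfacet
facet normal -0.097 -0.744 -0.660
outer loop
vertex 0.223 -0.221 1.036
vertex 0.8 0.093 0.597
vertex 0.974 -0.431 1.162
endloop
endfacet
facet normal -0.294 -0.612 0.734
outer loop
vertex 0.223 -0.221 1.036
vertex 0.974 -0.431 1.162
vertex 0.323 0.554 1.722
endloop
endfacet
facet normal -0.295 -0.612 0.734
outer loop
vertex 0.323 0.554 1.722
vertex 0.974 -0.431 1.162
vertex 1.074 0.344 1.849
endloop
endfacet
facet normal 0.097 0.746 0.659
outer loop
vertex 0.323 0.554 1.722
vertex 1.074 0.344 1.849
vertex 0.9 0.867 1.283
endloop
endfacet
facet normal -0.097 -0.744 -0.660
outer loop
vertex 0.974 -0.431 1.162
vertex 0.8 0.093 0.597
vertex 1.551 -0.117 0.723
endloop
endfacet
facet normal 0.676 -0.536 0.506
outer loop
vertex 0.974 -0.431 1.162
vertex 1.551 -0.117 0.723
vertex 1.074 0.344 1.849
endloop
endfacet
facet normal 0.676 -0.536 0.506
outer loop
vertex 1.074 0.344 1.849
vertex 1.551 -0.117 0.723
vertex 1.651 0.658 1.41
endloop
endfacet
facet normal 0.096 0.746 0.659
outer loop
vertex 1.074 0.344 1.849
vertex 1.651 0.658 1.41
vertex 0.9 0.867 1.283
endloop
endfacet
facet normal -0.098 -0.745 -0.660
outer loop
vertex 1.551 -0.117 0.723
vertex 0.8 0.093 0.597
vertex 1.377 0.406 0.158
endloop
endfacet
facet normal 0.971 0.077 -0.228
outer loop
vertex 1.551 -0.117 0.723
vertex 1.377 0.406 0.158
vertex 1.651 0.658 1.41
endloop
endfacet
facet normal 0.971 0.076 -0.228
outer loop
vertex 1.651 0.658 1.41
vertex 1.377 0.406 0.158
vertex 1.477 1.181 0.844
endloop
endfacet
facet normal 0.096 0.746 0.659
outer loop
vertex 1.651 0.658 1.41
vertex 1.477 1.181 0.844
vertex 0.9 0.867 1.283
endloop
endfacet
facet normal -0.124 -0.622 -0.773
outer loop
vertex -0.32 0.707 -0.689
vertex -0.849 0.253 -0.239
vertex -1.131 0.882 -0.7
endloop
endfacet
facet normal 0.207 0.943 -0.261
outer loop
vertex -0.32 0.707 -0.689
vertex -1.131 0.882 -0.7
vertex -0.651 1.247 0.999
endloop
endfacet
facet normal -0.124 -0.622 -0.773
outer loop
vertex -1.131 0.882 -0.7
vertex -0.849 0.253 -0.239
vertex -1.66 0.428 -0.25
endloop
endfacet
facet normal -0.643 0.766 0.017
outer loop
vertex -1.131 0.882 -0.7
vertex -1.66 0.428 -0.25
vertex -0.651 1.247 0.999
endloop
endfacet
facet normal -0.124 -0.621 -0.774
outer loop
vertex -1.66 0.428 -0.25
vertex -0.849 0.253 -0.239
vertex -1.379 -0.202 0.211
endloop
endfacet
facet normal -0.800 0.078 0.595
outer loop
vertex -1.66 0.428 -0.25
vertex -1.379 -0.202 0.211
vertex -0.651 1.247 0.999
endloop
endfacet
facet normal -0.123 -0.622 -0.773
outer loop
vertex -1.379 -0.202 0.211
vertex -0.849 0.253 -0.239
vertex -0.567 -0.377 0.223
endloop
endfacet
facet normal -0.107 -0.433 0.895
outer loop
vertex -1.379 -0.202 0.211
vertex -0.567 -0.377 0.223
vertex -0.651 1.247 0.999
endloop
endfacet
facet normal -0.124 -0.622 -0.773
outer loop
vertex -0.567 -0.377 0.223
vertex -0.849 0.253 -0.239
vertex -0.038 0.077 -0.227
endloop
endfacet
facet normal 0.744 -0.256 0.617
outer loop
vertex -0.567 -0.377 0.223
vertex -0.038 0.077 -0.227
vertex -0.651 1.247 0.999
endloop
endfacet
facet normal -0.124 -0.622 -0.773
outer loop
vertex -0.038 0.077 -0.227
vertex -0.849 0.253 -0.239
vertex -0.32 0.707 -0.689
endloop
endfacet
facet normal 0.901 0.432 0.039
outer loop
vertex -0.038 0.077 -0.227
vertex -0.32 0.707 -0.689
vertex -0.651 1.247 0.999
endloop
endfacet

endsolid


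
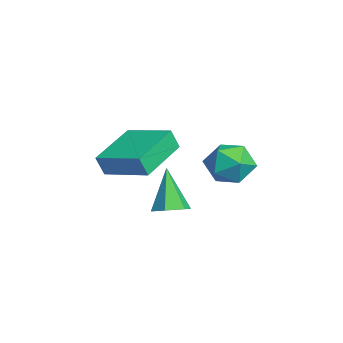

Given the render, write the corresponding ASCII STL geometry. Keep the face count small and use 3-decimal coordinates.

solid 
facet normal -0.753 0.609 0.249
outer loop
vertex -4.373 -1.987 -2.043
vertex -3.144 -0.652 -1.589
vertex -4.398 -1.689 -2.849
endloop
endfacet
facet normal -0.657 -0.713 -0.243
outer loop
vertex -2.816 -2.968 -3.371
vertex -4.373 -1.987 -2.043
vertex -4.398 -1.689 -2.849
endloop
endfacet
facet normal -0.753 0.609 0.248
outer loop
vertex -4.398 -1.689 -2.849
vertex -3.144 -0.652 -1.589
vertex -3.169 -0.354 -2.396
endloop
endfacet
facet normal -0.030 0.346 -0.938
outer loop
vertex -3.169 -0.354 -2.396
vertex -2.816 -2.968 -3.371
vertex -4.398 -1.689 -2.849
endloop
endfacet
facet normal 0.030 -0.346 0.938
outer loop
vertex -4.373 -1.987 -2.043
vertex -1.562 -1.931 -2.111
vertex -3.144 -0.652 -1.589
endloop
endfacet
facet normal -0.657 -0.714 -0.243
outer loop
vertex -2.791 -3.266 -2.564
vertex -4.373 -1.987 -2.043
vertex -2.816 -2.968 -3.371
endloop
endfacet
facet normal 0.030 -0.345 0.938
outer loop
vertex -2.791 -3.266 -2.564
vertex -1.562 -1.931 -2.111
vertex -4.373 -1.987 -2.043
endloop
endfacet
facet normal 0.657 0.714 0.243
outer loop
vertex -3.144 -0.652 -1.589
vertex -1.562 -1.931 -2.111
vertex -3.169 -0.354 -2.396
endloop
endfacet
facet normal -0.029 0.346 -0.938
outer loop
vertex -1.587 -1.633 -2.917
vertex -2.816 -2.968 -3.371
vertex -3.169 -0.354 -2.396
endloop
endfacet
facet normal 0.657 0.714 0.243
outer loop
vertex -3.169 -0.354 -2.396
vertex -1.562 -1.931 -2.111
vertex -1.587 -1.633 -2.917
endloop
endfacet
facet normal 0.753 -0.609 -0.248
outer loop
vertex -1.587 -1.633 -2.917
vertex -2.791 -3.266 -2.564
vertex -2.816 -2.968 -3.371
endloop
endfacet
facet normal 0.753 -0.609 -0.249
outer loop
vertex -1.562 -1.931 -2.111
vertex -2.791 -3.266 -2.564
vertex -1.587 -1.633 -2.917
endloop
endfacet
facet normal 0.468 0.020 -0.884
outer loop
vertex 1.179 -1.444 -3.168
vertex 0.644 -1.174 -3.445
vertex 1.113 -0.787 -3.188
endloop
endfacet
facet normal 0.688 0.091 0.720
outer loop
vertex 1.179 -1.444 -3.168
vertex 1.113 -0.787 -3.188
vertex -0.164 -1.206 -1.915
endloop
endfacet
facet normal 0.468 0.019 -0.883
outer loop
vertex 1.113 -0.787 -3.188
vertex 0.644 -1.174 -3.445
vertex 0.579 -0.517 -3.465
endloop
endfacet
facet normal 0.189 0.860 0.473
outer loop
vertex 1.113 -0.787 -3.188
vertex 0.579 -0.517 -3.465
vertex -0.164 -1.206 -1.915
endloop
endfacet
facet normal 0.467 0.019 -0.884
outer loop
vertex 0.579 -0.517 -3.465
vertex 0.644 -1.174 -3.445
vertex 0.109 -0.904 -3.722
endloop
endfacet
facet normal -0.645 0.763 0.030
outer loop
vertex 0.579 -0.517 -3.465
vertex 0.109 -0.904 -3.722
vertex -0.164 -1.206 -1.915
endloop
endfacet
facet normal 0.467 0.019 -0.884
outer loop
vertex 0.109 -0.904 -3.722
vertex 0.644 -1.174 -3.445
vertex 0.175 -1.561 -3.701
endloop
endfacet
facet normal -0.981 -0.104 -0.166
outer loop
vertex 0.109 -0.904 -3.722
vertex 0.175 -1.561 -3.701
vertex -0.164 -1.206 -1.915
endloop
endfacet
facet normal 0.467 0.019 -0.884
outer loop
vertex 0.175 -1.561 -3.701
vertex 0.644 -1.174 -3.445
vertex 0.71 -1.83 -3.424
endloop
endfacet
facet normal -0.481 -0.873 0.082
outer loop
vertex 0.175 -1.561 -3.701
vertex 0.71 -1.83 -3.424
vertex -0.164 -1.206 -1.915
endloop
endfacet
facet normal 0.467 0.019 -0.884
outer loop
vertex 0.71 -1.83 -3.424
vertex 0.644 -1.174 -3.445
vertex 1.179 -1.444 -3.168
endloop
endfacet
facet normal 0.352 -0.775 0.524
outer loop
vertex 0.71 -1.83 -3.424
vertex 1.179 -1.444 -3.168
vertex -0.164 -1.206 -1.915
endloop
endfacet
facet normal -0.192 0.904 0.382
outer loop
vertex -0.727 1.883 -2.295
vertex -1.639 1.63 -2.155
vertex -0.989 1.478 -1.469
endloop
endfacet
facet normal 0.486 0.714 0.504
outer loop
vertex -0.727 1.883 -2.295
vertex -0.989 1.478 -1.469
vertex -0.17 1.218 -1.89
endloop
endfacet
facet normal 0.797 0.591 -0.126
outer loop
vertex -0.727 1.883 -2.295
vertex -0.17 1.218 -1.89
vertex -0.314 1.21 -2.836
endloop
endfacet
facet normal 0.313 0.704 -0.637
outer loop
vertex -0.727 1.883 -2.295
vertex -0.314 1.21 -2.836
vertex -1.221 1.465 -3.0
endloop
endfacet
facet normal -0.299 0.898 -0.323
outer loop
vertex -0.727 1.883 -2.295
vertex -1.221 1.465 -3.0
vertex -1.639 1.63 -2.155
endloop
endfacet
facet normal 0.480 0.101 0.871
outer loop
vertex -0.17 1.218 -1.89
vertex -0.989 1.478 -1.469
vertex -0.739 0.555 -1.5
endloop
endfacet
facet normal -0.616 0.409 0.674
outer loop
vertex -0.989 1.478 -1.469
vertex -1.639 1.63 -2.155
vertex -1.646 0.81 -1.664
endloop
endfacet
facet normal -0.788 0.401 -0.468
outer loop
vertex -1.639 1.63 -2.155
vertex -1.221 1.465 -3.0
vertex -1.79 0.802 -2.61
endloop
endfacet
facet normal 0.201 0.087 -0.976
outer loop
vertex -1.221 1.465 -3.0
vertex -0.314 1.21 -2.836
vertex -0.971 0.542 -3.031
endloop
endfacet
facet normal 0.984 -0.098 -0.149
outer loop
vertex -0.314 1.21 -2.836
vertex -0.17 1.218 -1.89
vertex -0.321 0.39 -2.345
endloop
endfacet
facet normal -0.313 -0.704 0.637
outer loop
vertex -1.233 0.137 -2.205
vertex -0.739 0.555 -1.5
vertex -1.646 0.81 -1.664
endloop
endfacet
facet normal -0.797 -0.591 0.126
outer loop
vertex -1.233 0.137 -2.205
vertex -1.646 0.81 -1.664
vertex -1.79 0.802 -2.61
endloop
endfacet
facet normal -0.486 -0.714 -0.504
outer loop
vertex -1.233 0.137 -2.205
vertex -1.79 0.802 -2.61
vertex -0.971 0.542 -3.031
endloop
endfacet
facet normal 0.192 -0.904 -0.382
outer loop
vertex -1.233 0.137 -2.205
vertex -0.971 0.542 -3.031
vertex -0.321 0.39 -2.345
endloop
endfacet
facet normal 0.299 -0.898 0.323
outer loop
vertex -1.233 0.137 -2.205
vertex -0.321 0.39 -2.345
vertex -0.739 0.555 -1.5
endloop
endfacet
facet normal -0.201 -0.087 0.976
outer loop
vertex -1.646 0.81 -1.664
vertex -0.739 0.555 -1.5
vertex -0.989 1.478 -1.469
endloop
endfacet
facet normal -0.984 0.098 0.149
outer loop
vertex -1.79 0.802 -2.61
vertex -1.646 0.81 -1.664
vertex -1.639 1.63 -2.155
endloop
endfacet
facet normal -0.480 -0.101 -0.871
outer loop
vertex -0.971 0.542 -3.031
vertex -1.79 0.802 -2.61
vertex -1.221 1.465 -3.0
endloop
endfacet
facet normal 0.616 -0.409 -0.674
outer loop
vertex -0.321 0.39 -2.345
vertex -0.971 0.542 -3.031
vertex -0.314 1.21 -2.836
endloop
endfacet
facet normal 0.788 -0.401 0.468
outer loop
vertex -0.739 0.555 -1.5
vertex -0.321 0.39 -2.345
vertex -0.17 1.218 -1.89
endloop
endfacet

endsolid


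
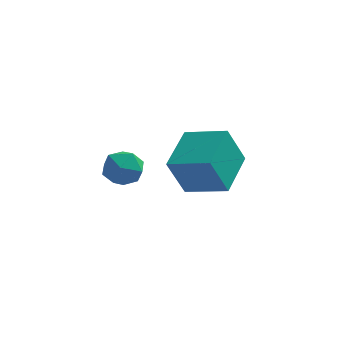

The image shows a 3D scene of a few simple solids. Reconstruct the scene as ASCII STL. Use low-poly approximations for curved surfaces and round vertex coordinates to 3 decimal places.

solid 
facet normal -0.967 -0.072 0.244
outer loop
vertex 1.364 1.119 0.798
vertex 1.423 0.439 0.832
vertex 1.535 0.82 1.388
endloop
endfacet
facet normal -0.691 0.544 0.476
outer loop
vertex 1.364 1.119 0.798
vertex 1.535 0.82 1.388
vertex 1.851 1.393 1.192
endloop
endfacet
facet normal -0.434 0.897 -0.087
outer loop
vertex 1.364 1.119 0.798
vertex 1.851 1.393 1.192
vertex 1.933 1.367 0.514
endloop
endfacet
facet normal -0.551 0.498 -0.669
outer loop
vertex 1.364 1.119 0.798
vertex 1.933 1.367 0.514
vertex 1.669 0.777 0.292
endloop
endfacet
facet normal -0.881 -0.100 -0.463
outer loop
vertex 1.364 1.119 0.798
vertex 1.669 0.777 0.292
vertex 1.423 0.439 0.832
endloop
endfacet
facet normal -0.144 0.390 0.909
outer loop
vertex 1.851 1.393 1.192
vertex 1.535 0.82 1.388
vertex 2.211 0.883 1.468
endloop
endfacet
facet normal -0.590 -0.605 0.534
outer loop
vertex 1.535 0.82 1.388
vertex 1.423 0.439 0.832
vertex 1.947 0.293 1.246
endloop
endfacet
facet normal -0.451 -0.650 -0.612
outer loop
vertex 1.423 0.439 0.832
vertex 1.669 0.777 0.292
vertex 2.029 0.267 0.568
endloop
endfacet
facet normal 0.082 0.319 -0.944
outer loop
vertex 1.669 0.777 0.292
vertex 1.933 1.367 0.514
vertex 2.345 0.84 0.372
endloop
endfacet
facet normal 0.271 0.962 -0.004
outer loop
vertex 1.933 1.367 0.514
vertex 1.851 1.393 1.192
vertex 2.457 1.221 0.928
endloop
endfacet
facet normal 0.551 -0.498 0.669
outer loop
vertex 2.516 0.541 0.962
vertex 2.211 0.883 1.468
vertex 1.947 0.293 1.246
endloop
endfacet
facet normal 0.434 -0.897 0.087
outer loop
vertex 2.516 0.541 0.962
vertex 1.947 0.293 1.246
vertex 2.029 0.267 0.568
endloop
endfacet
facet normal 0.691 -0.544 -0.476
outer loop
vertex 2.516 0.541 0.962
vertex 2.029 0.267 0.568
vertex 2.345 0.84 0.372
endloop
endfacet
facet normal 0.967 0.072 -0.244
outer loop
vertex 2.516 0.541 0.962
vertex 2.345 0.84 0.372
vertex 2.457 1.221 0.928
endloop
endfacet
facet normal 0.881 0.100 0.463
outer loop
vertex 2.516 0.541 0.962
vertex 2.457 1.221 0.928
vertex 2.211 0.883 1.468
endloop
endfacet
facet normal -0.082 -0.319 0.944
outer loop
vertex 1.947 0.293 1.246
vertex 2.211 0.883 1.468
vertex 1.535 0.82 1.388
endloop
endfacet
facet normal -0.271 -0.962 0.004
outer loop
vertex 2.029 0.267 0.568
vertex 1.947 0.293 1.246
vertex 1.423 0.439 0.832
endloop
endfacet
facet normal 0.144 -0.390 -0.909
outer loop
vertex 2.345 0.84 0.372
vertex 2.029 0.267 0.568
vertex 1.669 0.777 0.292
endloop
endfacet
facet normal 0.590 0.605 -0.534
outer loop
vertex 2.457 1.221 0.928
vertex 2.345 0.84 0.372
vertex 1.933 1.367 0.514
endloop
endfacet
facet normal 0.451 0.650 0.612
outer loop
vertex 2.211 0.883 1.468
vertex 2.457 1.221 0.928
vertex 1.851 1.393 1.192
endloop
endfacet
facet normal -0.911 0.293 -0.292
outer loop
vertex 2.828 3.268 -0.461
vertex 3.179 4.806 -0.013
vertex 3.341 3.539 -1.79
endloop
endfacet
facet normal -0.214 -0.938 -0.274
outer loop
vertex 4.661 3.114 -1.367
vertex 2.828 3.268 -0.461
vertex 3.341 3.539 -1.79
endloop
endfacet
facet normal -0.911 0.293 -0.292
outer loop
vertex 3.341 3.539 -1.79
vertex 3.179 4.806 -0.013
vertex 3.692 5.077 -1.342
endloop
endfacet
facet normal 0.354 0.186 -0.917
outer loop
vertex 3.692 5.077 -1.342
vertex 4.661 3.114 -1.367
vertex 3.341 3.539 -1.79
endloop
endfacet
facet normal -0.354 -0.186 0.917
outer loop
vertex 2.828 3.268 -0.461
vertex 4.499 4.381 0.41
vertex 3.179 4.806 -0.013
endloop
endfacet
facet normal -0.214 -0.938 -0.274
outer loop
vertex 4.148 2.843 -0.038
vertex 2.828 3.268 -0.461
vertex 4.661 3.114 -1.367
endloop
endfacet
facet normal -0.354 -0.186 0.917
outer loop
vertex 4.148 2.843 -0.038
vertex 4.499 4.381 0.41
vertex 2.828 3.268 -0.461
endloop
endfacet
facet normal 0.214 0.938 0.274
outer loop
vertex 3.179 4.806 -0.013
vertex 4.499 4.381 0.41
vertex 3.692 5.077 -1.342
endloop
endfacet
facet normal 0.354 0.186 -0.917
outer loop
vertex 5.012 4.652 -0.919
vertex 4.661 3.114 -1.367
vertex 3.692 5.077 -1.342
endloop
endfacet
facet normal 0.214 0.938 0.274
outer loop
vertex 3.692 5.077 -1.342
vertex 4.499 4.381 0.41
vertex 5.012 4.652 -0.919
endloop
endfacet
facet normal 0.911 -0.293 0.292
outer loop
vertex 5.012 4.652 -0.919
vertex 4.148 2.843 -0.038
vertex 4.661 3.114 -1.367
endloop
endfacet
facet normal 0.911 -0.293 0.292
outer loop
vertex 4.499 4.381 0.41
vertex 4.148 2.843 -0.038
vertex 5.012 4.652 -0.919
endloop
endfacet

endsolid


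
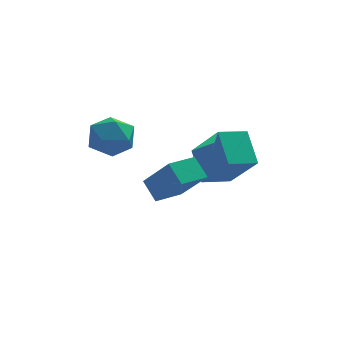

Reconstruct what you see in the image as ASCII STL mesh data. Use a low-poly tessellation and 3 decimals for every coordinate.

solid 
facet normal -0.959 0.282 0.015
outer loop
vertex -3.33 3.672 2.634
vertex -3.613 2.72 2.455
vertex -3.503 3.044 3.405
endloop
endfacet
facet normal -0.565 0.697 0.441
outer loop
vertex -3.33 3.672 2.634
vertex -3.503 3.044 3.405
vertex -2.711 3.669 3.432
endloop
endfacet
facet normal -0.054 0.998 0.045
outer loop
vertex -3.33 3.672 2.634
vertex -2.711 3.669 3.432
vertex -2.331 3.732 2.498
endloop
endfacet
facet normal -0.131 0.768 -0.626
outer loop
vertex -3.33 3.672 2.634
vertex -2.331 3.732 2.498
vertex -2.889 3.145 1.895
endloop
endfacet
facet normal -0.691 0.327 -0.645
outer loop
vertex -3.33 3.672 2.634
vertex -2.889 3.145 1.895
vertex -3.613 2.72 2.455
endloop
endfacet
facet normal -0.251 0.278 0.927
outer loop
vertex -2.711 3.669 3.432
vertex -3.503 3.044 3.405
vertex -2.611 2.715 3.745
endloop
endfacet
facet normal -0.889 -0.392 0.237
outer loop
vertex -3.503 3.044 3.405
vertex -3.613 2.72 2.455
vertex -3.169 2.128 3.142
endloop
endfacet
facet normal -0.455 -0.320 -0.831
outer loop
vertex -3.613 2.72 2.455
vertex -2.889 3.145 1.895
vertex -2.789 2.191 2.208
endloop
endfacet
facet normal 0.451 0.394 -0.801
outer loop
vertex -2.889 3.145 1.895
vertex -2.331 3.732 2.498
vertex -1.997 2.816 2.235
endloop
endfacet
facet normal 0.577 0.765 0.286
outer loop
vertex -2.331 3.732 2.498
vertex -2.711 3.669 3.432
vertex -1.887 3.14 3.185
endloop
endfacet
facet normal 0.131 -0.768 0.626
outer loop
vertex -2.17 2.188 3.006
vertex -2.611 2.715 3.745
vertex -3.169 2.128 3.142
endloop
endfacet
facet normal 0.054 -0.998 -0.045
outer loop
vertex -2.17 2.188 3.006
vertex -3.169 2.128 3.142
vertex -2.789 2.191 2.208
endloop
endfacet
facet normal 0.565 -0.697 -0.441
outer loop
vertex -2.17 2.188 3.006
vertex -2.789 2.191 2.208
vertex -1.997 2.816 2.235
endloop
endfacet
facet normal 0.959 -0.282 -0.015
outer loop
vertex -2.17 2.188 3.006
vertex -1.997 2.816 2.235
vertex -1.887 3.14 3.185
endloop
endfacet
facet normal 0.691 -0.327 0.645
outer loop
vertex -2.17 2.188 3.006
vertex -1.887 3.14 3.185
vertex -2.611 2.715 3.745
endloop
endfacet
facet normal -0.451 -0.394 0.801
outer loop
vertex -3.169 2.128 3.142
vertex -2.611 2.715 3.745
vertex -3.503 3.044 3.405
endloop
endfacet
facet normal -0.577 -0.765 -0.286
outer loop
vertex -2.789 2.191 2.208
vertex -3.169 2.128 3.142
vertex -3.613 2.72 2.455
endloop
endfacet
facet normal 0.251 -0.278 -0.927
outer loop
vertex -1.997 2.816 2.235
vertex -2.789 2.191 2.208
vertex -2.889 3.145 1.895
endloop
endfacet
facet normal 0.889 0.392 -0.237
outer loop
vertex -1.887 3.14 3.185
vertex -1.997 2.816 2.235
vertex -2.331 3.732 2.498
endloop
endfacet
facet normal 0.455 0.320 0.831
outer loop
vertex -2.611 2.715 3.745
vertex -1.887 3.14 3.185
vertex -2.711 3.669 3.432
endloop
endfacet
facet normal -0.438 0.487 -0.756
outer loop
vertex -1.964 -0.736 2.648
vertex -0.978 -0.067 2.507
vertex -1.603 -1.402 2.01
endloop
endfacet
facet normal -0.822 -0.557 0.117
outer loop
vertex -0.802 -2.293 3.393
vertex -1.964 -0.736 2.648
vertex -1.603 -1.402 2.01
endloop
endfacet
facet normal -0.438 0.487 -0.756
outer loop
vertex -1.603 -1.402 2.01
vertex -0.978 -0.067 2.507
vertex -0.617 -0.733 1.869
endloop
endfacet
facet normal 0.364 -0.673 -0.644
outer loop
vertex -0.617 -0.733 1.869
vertex -0.802 -2.293 3.393
vertex -1.603 -1.402 2.01
endloop
endfacet
facet normal -0.364 0.673 0.644
outer loop
vertex -1.964 -0.736 2.648
vertex -0.177 -0.958 3.89
vertex -0.978 -0.067 2.507
endloop
endfacet
facet normal -0.822 -0.557 0.117
outer loop
vertex -1.163 -1.627 4.031
vertex -1.964 -0.736 2.648
vertex -0.802 -2.293 3.393
endloop
endfacet
facet normal -0.364 0.673 0.644
outer loop
vertex -1.163 -1.627 4.031
vertex -0.177 -0.958 3.89
vertex -1.964 -0.736 2.648
endloop
endfacet
facet normal 0.822 0.557 -0.117
outer loop
vertex -0.978 -0.067 2.507
vertex -0.177 -0.958 3.89
vertex -0.617 -0.733 1.869
endloop
endfacet
facet normal 0.364 -0.673 -0.644
outer loop
vertex 0.184 -1.624 3.252
vertex -0.802 -2.293 3.393
vertex -0.617 -0.733 1.869
endloop
endfacet
facet normal 0.822 0.557 -0.117
outer loop
vertex -0.617 -0.733 1.869
vertex -0.177 -0.958 3.89
vertex 0.184 -1.624 3.252
endloop
endfacet
facet normal 0.438 -0.487 0.756
outer loop
vertex 0.184 -1.624 3.252
vertex -1.163 -1.627 4.031
vertex -0.802 -2.293 3.393
endloop
endfacet
facet normal 0.438 -0.487 0.756
outer loop
vertex -0.177 -0.958 3.89
vertex -1.163 -1.627 4.031
vertex 0.184 -1.624 3.252
endloop
endfacet
facet normal -0.912 -0.335 0.236
outer loop
vertex 1.222 0.349 2.626
vertex 1.017 1.585 3.587
vertex 0.403 1.456 1.027
endloop
endfacet
facet normal 0.131 -0.783 -0.609
outer loop
vertex 1.543 1.875 0.733
vertex 1.222 0.349 2.626
vertex 0.403 1.456 1.027
endloop
endfacet
facet normal -0.912 -0.335 0.236
outer loop
vertex 0.403 1.456 1.027
vertex 1.017 1.585 3.587
vertex 0.197 2.692 1.989
endloop
endfacet
facet normal -0.388 0.525 -0.757
outer loop
vertex 0.197 2.692 1.989
vertex 1.543 1.875 0.733
vertex 0.403 1.456 1.027
endloop
endfacet
facet normal 0.388 -0.525 0.758
outer loop
vertex 1.222 0.349 2.626
vertex 2.157 2.004 3.293
vertex 1.017 1.585 3.587
endloop
endfacet
facet normal 0.130 -0.783 -0.609
outer loop
vertex 2.363 0.768 2.331
vertex 1.222 0.349 2.626
vertex 1.543 1.875 0.733
endloop
endfacet
facet normal 0.389 -0.525 0.757
outer loop
vertex 2.363 0.768 2.331
vertex 2.157 2.004 3.293
vertex 1.222 0.349 2.626
endloop
endfacet
facet normal -0.131 0.782 0.609
outer loop
vertex 1.017 1.585 3.587
vertex 2.157 2.004 3.293
vertex 0.197 2.692 1.989
endloop
endfacet
facet normal -0.388 0.525 -0.758
outer loop
vertex 1.338 3.111 1.694
vertex 1.543 1.875 0.733
vertex 0.197 2.692 1.989
endloop
endfacet
facet normal -0.130 0.783 0.609
outer loop
vertex 0.197 2.692 1.989
vertex 2.157 2.004 3.293
vertex 1.338 3.111 1.694
endloop
endfacet
facet normal 0.912 0.335 -0.236
outer loop
vertex 1.338 3.111 1.694
vertex 2.363 0.768 2.331
vertex 1.543 1.875 0.733
endloop
endfacet
facet normal 0.912 0.335 -0.235
outer loop
vertex 2.157 2.004 3.293
vertex 2.363 0.768 2.331
vertex 1.338 3.111 1.694
endloop
endfacet

endsolid


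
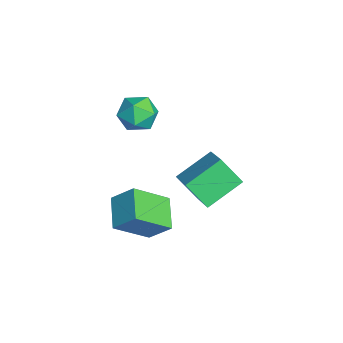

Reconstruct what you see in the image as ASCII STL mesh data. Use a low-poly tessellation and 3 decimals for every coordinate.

solid 
facet normal -0.873 -0.102 -0.478
outer loop
vertex -3.849 1.697 -0.935
vertex -4.499 3.265 -0.081
vertex -3.326 2.531 -2.068
endloop
endfacet
facet normal 0.342 -0.825 -0.449
outer loop
vertex -1.921 2.695 -1.299
vertex -3.849 1.697 -0.935
vertex -3.326 2.531 -2.068
endloop
endfacet
facet normal -0.873 -0.102 -0.478
outer loop
vertex -3.326 2.531 -2.068
vertex -4.499 3.265 -0.081
vertex -3.976 4.099 -1.214
endloop
endfacet
facet normal 0.348 0.556 -0.755
outer loop
vertex -3.976 4.099 -1.214
vertex -1.921 2.695 -1.299
vertex -3.326 2.531 -2.068
endloop
endfacet
facet normal -0.348 -0.556 0.755
outer loop
vertex -3.849 1.697 -0.935
vertex -3.094 3.429 0.688
vertex -4.499 3.265 -0.081
endloop
endfacet
facet normal 0.342 -0.825 -0.449
outer loop
vertex -2.444 1.861 -0.166
vertex -3.849 1.697 -0.935
vertex -1.921 2.695 -1.299
endloop
endfacet
facet normal -0.348 -0.556 0.755
outer loop
vertex -2.444 1.861 -0.166
vertex -3.094 3.429 0.688
vertex -3.849 1.697 -0.935
endloop
endfacet
facet normal -0.342 0.825 0.449
outer loop
vertex -4.499 3.265 -0.081
vertex -3.094 3.429 0.688
vertex -3.976 4.099 -1.214
endloop
endfacet
facet normal 0.348 0.556 -0.755
outer loop
vertex -2.571 4.263 -0.445
vertex -1.921 2.695 -1.299
vertex -3.976 4.099 -1.214
endloop
endfacet
facet normal -0.342 0.825 0.449
outer loop
vertex -3.976 4.099 -1.214
vertex -3.094 3.429 0.688
vertex -2.571 4.263 -0.445
endloop
endfacet
facet normal 0.873 0.102 0.478
outer loop
vertex -2.571 4.263 -0.445
vertex -2.444 1.861 -0.166
vertex -1.921 2.695 -1.299
endloop
endfacet
facet normal 0.873 0.102 0.478
outer loop
vertex -3.094 3.429 0.688
vertex -2.444 1.861 -0.166
vertex -2.571 4.263 -0.445
endloop
endfacet
facet normal -0.930 0.080 0.358
outer loop
vertex -1.88 -1.242 0.016
vertex -1.451 -0.386 0.939
vertex -2.222 0.25 -1.208
endloop
endfacet
facet normal -0.323 -0.643 -0.694
outer loop
vertex -0.789 0.126 -1.759
vertex -1.88 -1.242 0.016
vertex -2.222 0.25 -1.208
endloop
endfacet
facet normal -0.930 0.080 0.358
outer loop
vertex -2.222 0.25 -1.208
vertex -1.451 -0.386 0.939
vertex -1.793 1.106 -0.285
endloop
endfacet
facet normal -0.174 0.761 -0.625
outer loop
vertex -1.793 1.106 -0.285
vertex -0.789 0.126 -1.759
vertex -2.222 0.25 -1.208
endloop
endfacet
facet normal 0.174 -0.761 0.625
outer loop
vertex -1.88 -1.242 0.016
vertex -0.018 -0.51 0.388
vertex -1.451 -0.386 0.939
endloop
endfacet
facet normal -0.323 -0.643 -0.694
outer loop
vertex -0.447 -1.366 -0.535
vertex -1.88 -1.242 0.016
vertex -0.789 0.126 -1.759
endloop
endfacet
facet normal 0.174 -0.761 0.625
outer loop
vertex -0.447 -1.366 -0.535
vertex -0.018 -0.51 0.388
vertex -1.88 -1.242 0.016
endloop
endfacet
facet normal 0.323 0.643 0.694
outer loop
vertex -1.451 -0.386 0.939
vertex -0.018 -0.51 0.388
vertex -1.793 1.106 -0.285
endloop
endfacet
facet normal -0.174 0.761 -0.625
outer loop
vertex -0.36 0.982 -0.836
vertex -0.789 0.126 -1.759
vertex -1.793 1.106 -0.285
endloop
endfacet
facet normal 0.323 0.643 0.694
outer loop
vertex -1.793 1.106 -0.285
vertex -0.018 -0.51 0.388
vertex -0.36 0.982 -0.836
endloop
endfacet
facet normal 0.930 -0.080 -0.358
outer loop
vertex -0.36 0.982 -0.836
vertex -0.447 -1.366 -0.535
vertex -0.789 0.126 -1.759
endloop
endfacet
facet normal 0.930 -0.080 -0.358
outer loop
vertex -0.018 -0.51 0.388
vertex -0.447 -1.366 -0.535
vertex -0.36 0.982 -0.836
endloop
endfacet
facet normal -0.925 -0.374 0.059
outer loop
vertex -4.359 0.32 3.78
vertex -4.044 -0.511 3.453
vertex -4.053 -0.341 4.384
endloop
endfacet
facet normal -0.821 0.128 0.556
outer loop
vertex -4.359 0.32 3.78
vertex -4.053 -0.341 4.384
vertex -3.82 0.566 4.519
endloop
endfacet
facet normal -0.642 0.733 0.224
outer loop
vertex -4.359 0.32 3.78
vertex -3.82 0.566 4.519
vertex -3.668 0.958 3.671
endloop
endfacet
facet normal -0.635 0.606 -0.479
outer loop
vertex -4.359 0.32 3.78
vertex -3.668 0.958 3.671
vertex -3.807 0.292 3.012
endloop
endfacet
facet normal -0.811 -0.079 -0.580
outer loop
vertex -4.359 0.32 3.78
vertex -3.807 0.292 3.012
vertex -4.044 -0.511 3.453
endloop
endfacet
facet normal -0.269 -0.074 0.960
outer loop
vertex -3.82 0.566 4.519
vertex -4.053 -0.341 4.384
vertex -3.173 -0.112 4.648
endloop
endfacet
facet normal -0.438 -0.885 0.157
outer loop
vertex -4.053 -0.341 4.384
vertex -4.044 -0.511 3.453
vertex -3.312 -0.778 3.989
endloop
endfacet
facet normal -0.252 -0.408 -0.878
outer loop
vertex -4.044 -0.511 3.453
vertex -3.807 0.292 3.012
vertex -3.16 -0.386 3.141
endloop
endfacet
facet normal 0.032 0.700 -0.714
outer loop
vertex -3.807 0.292 3.012
vertex -3.668 0.958 3.671
vertex -2.927 0.521 3.276
endloop
endfacet
facet normal 0.021 0.906 0.423
outer loop
vertex -3.668 0.958 3.671
vertex -3.82 0.566 4.519
vertex -2.936 0.691 4.207
endloop
endfacet
facet normal 0.635 -0.606 0.479
outer loop
vertex -2.621 -0.14 3.88
vertex -3.173 -0.112 4.648
vertex -3.312 -0.778 3.989
endloop
endfacet
facet normal 0.642 -0.733 -0.224
outer loop
vertex -2.621 -0.14 3.88
vertex -3.312 -0.778 3.989
vertex -3.16 -0.386 3.141
endloop
endfacet
facet normal 0.821 -0.128 -0.556
outer loop
vertex -2.621 -0.14 3.88
vertex -3.16 -0.386 3.141
vertex -2.927 0.521 3.276
endloop
endfacet
facet normal 0.925 0.374 -0.059
outer loop
vertex -2.621 -0.14 3.88
vertex -2.927 0.521 3.276
vertex -2.936 0.691 4.207
endloop
endfacet
facet normal 0.811 0.079 0.580
outer loop
vertex -2.621 -0.14 3.88
vertex -2.936 0.691 4.207
vertex -3.173 -0.112 4.648
endloop
endfacet
facet normal -0.032 -0.700 0.714
outer loop
vertex -3.312 -0.778 3.989
vertex -3.173 -0.112 4.648
vertex -4.053 -0.341 4.384
endloop
endfacet
facet normal -0.021 -0.906 -0.423
outer loop
vertex -3.16 -0.386 3.141
vertex -3.312 -0.778 3.989
vertex -4.044 -0.511 3.453
endloop
endfacet
facet normal 0.269 0.074 -0.960
outer loop
vertex -2.927 0.521 3.276
vertex -3.16 -0.386 3.141
vertex -3.807 0.292 3.012
endloop
endfacet
facet normal 0.438 0.885 -0.157
outer loop
vertex -2.936 0.691 4.207
vertex -2.927 0.521 3.276
vertex -3.668 0.958 3.671
endloop
endfacet
facet normal 0.252 0.408 0.878
outer loop
vertex -3.173 -0.112 4.648
vertex -2.936 0.691 4.207
vertex -3.82 0.566 4.519
endloop
endfacet

endsolid


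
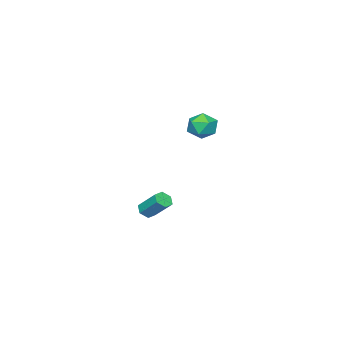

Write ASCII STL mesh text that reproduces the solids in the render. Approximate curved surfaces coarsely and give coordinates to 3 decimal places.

solid 
facet normal -0.160 0.574 0.803
outer loop
vertex 1.725 1.268 3.767
vertex 2.166 0.71 4.254
vertex 2.576 1.363 3.869
endloop
endfacet
facet normal -0.133 0.969 0.210
outer loop
vertex 1.725 1.268 3.767
vertex 2.576 1.363 3.869
vertex 2.219 1.482 3.093
endloop
endfacet
facet normal -0.638 0.733 -0.235
outer loop
vertex 1.725 1.268 3.767
vertex 2.219 1.482 3.093
vertex 1.588 0.902 2.999
endloop
endfacet
facet normal -0.978 0.192 0.083
outer loop
vertex 1.725 1.268 3.767
vertex 1.588 0.902 2.999
vertex 1.555 0.425 3.716
endloop
endfacet
facet normal -0.682 0.094 0.725
outer loop
vertex 1.725 1.268 3.767
vertex 1.555 0.425 3.716
vertex 2.166 0.71 4.254
endloop
endfacet
facet normal 0.501 0.860 -0.099
outer loop
vertex 2.219 1.482 3.093
vertex 2.576 1.363 3.869
vertex 2.965 1.055 3.164
endloop
endfacet
facet normal 0.457 0.221 0.861
outer loop
vertex 2.576 1.363 3.869
vertex 2.166 0.71 4.254
vertex 2.932 0.578 3.881
endloop
endfacet
facet normal -0.388 -0.556 0.735
outer loop
vertex 2.166 0.71 4.254
vertex 1.555 0.425 3.716
vertex 2.301 -0.002 3.787
endloop
endfacet
facet normal -0.866 -0.397 -0.304
outer loop
vertex 1.555 0.425 3.716
vertex 1.588 0.902 2.999
vertex 1.944 0.117 3.011
endloop
endfacet
facet normal -0.317 0.477 -0.820
outer loop
vertex 1.588 0.902 2.999
vertex 2.219 1.482 3.093
vertex 2.354 0.77 2.626
endloop
endfacet
facet normal 0.978 -0.192 -0.083
outer loop
vertex 2.795 0.212 3.113
vertex 2.965 1.055 3.164
vertex 2.932 0.578 3.881
endloop
endfacet
facet normal 0.638 -0.733 0.235
outer loop
vertex 2.795 0.212 3.113
vertex 2.932 0.578 3.881
vertex 2.301 -0.002 3.787
endloop
endfacet
facet normal 0.133 -0.969 -0.210
outer loop
vertex 2.795 0.212 3.113
vertex 2.301 -0.002 3.787
vertex 1.944 0.117 3.011
endloop
endfacet
facet normal 0.160 -0.574 -0.803
outer loop
vertex 2.795 0.212 3.113
vertex 1.944 0.117 3.011
vertex 2.354 0.77 2.626
endloop
endfacet
facet normal 0.682 -0.094 -0.725
outer loop
vertex 2.795 0.212 3.113
vertex 2.354 0.77 2.626
vertex 2.965 1.055 3.164
endloop
endfacet
facet normal 0.866 0.397 0.304
outer loop
vertex 2.932 0.578 3.881
vertex 2.965 1.055 3.164
vertex 2.576 1.363 3.869
endloop
endfacet
facet normal 0.317 -0.477 0.820
outer loop
vertex 2.301 -0.002 3.787
vertex 2.932 0.578 3.881
vertex 2.166 0.71 4.254
endloop
endfacet
facet normal -0.501 -0.860 0.099
outer loop
vertex 1.944 0.117 3.011
vertex 2.301 -0.002 3.787
vertex 1.555 0.425 3.716
endloop
endfacet
facet normal -0.457 -0.221 -0.861
outer loop
vertex 2.354 0.77 2.626
vertex 1.944 0.117 3.011
vertex 1.588 0.902 2.999
endloop
endfacet
facet normal 0.388 0.556 -0.735
outer loop
vertex 2.965 1.055 3.164
vertex 2.354 0.77 2.626
vertex 2.219 1.482 3.093
endloop
endfacet
facet normal -0.036 -0.725 -0.688
outer loop
vertex 1.646 -3.735 -3.357
vertex 1.372 -3.392 -3.704
vertex 1.932 -3.411 -3.713
endloop
endfacet
facet normal 0.859 -0.374 0.349
outer loop
vertex 1.646 -3.735 -3.357
vertex 1.932 -3.411 -3.713
vertex 1.702 -2.592 -2.269
endloop
endfacet
facet normal 0.859 -0.374 0.349
outer loop
vertex 1.702 -2.592 -2.269
vertex 1.932 -3.411 -3.713
vertex 1.988 -2.267 -2.625
endloop
endfacet
facet normal 0.036 0.724 0.689
outer loop
vertex 1.702 -2.592 -2.269
vertex 1.988 -2.267 -2.625
vertex 1.428 -2.248 -2.616
endloop
endfacet
facet normal -0.036 -0.724 -0.689
outer loop
vertex 1.932 -3.411 -3.713
vertex 1.372 -3.392 -3.704
vertex 1.657 -3.067 -4.06
endloop
endfacet
facet normal 0.871 0.316 -0.377
outer loop
vertex 1.932 -3.411 -3.713
vertex 1.657 -3.067 -4.06
vertex 1.988 -2.267 -2.625
endloop
endfacet
facet normal 0.871 0.316 -0.377
outer loop
vertex 1.988 -2.267 -2.625
vertex 1.657 -3.067 -4.06
vertex 1.713 -1.923 -2.972
endloop
endfacet
facet normal 0.036 0.724 0.689
outer loop
vertex 1.988 -2.267 -2.625
vertex 1.713 -1.923 -2.972
vertex 1.428 -2.248 -2.616
endloop
endfacet
facet normal -0.036 -0.724 -0.689
outer loop
vertex 1.657 -3.067 -4.06
vertex 1.372 -3.392 -3.704
vertex 1.098 -3.048 -4.051
endloop
endfacet
facet normal 0.012 0.689 -0.725
outer loop
vertex 1.657 -3.067 -4.06
vertex 1.098 -3.048 -4.051
vertex 1.713 -1.923 -2.972
endloop
endfacet
facet normal 0.011 0.689 -0.725
outer loop
vertex 1.713 -1.923 -2.972
vertex 1.098 -3.048 -4.051
vertex 1.154 -1.905 -2.963
endloop
endfacet
facet normal 0.034 0.724 0.689
outer loop
vertex 1.713 -1.923 -2.972
vertex 1.154 -1.905 -2.963
vertex 1.428 -2.248 -2.616
endloop
endfacet
facet normal -0.036 -0.724 -0.689
outer loop
vertex 1.098 -3.048 -4.051
vertex 1.372 -3.392 -3.704
vertex 0.812 -3.373 -3.695
endloop
endfacet
facet normal -0.859 0.374 -0.349
outer loop
vertex 1.098 -3.048 -4.051
vertex 0.812 -3.373 -3.695
vertex 1.154 -1.905 -2.963
endloop
endfacet
facet normal -0.859 0.374 -0.349
outer loop
vertex 1.154 -1.905 -2.963
vertex 0.812 -3.373 -3.695
vertex 0.868 -2.229 -2.607
endloop
endfacet
facet normal 0.036 0.725 0.688
outer loop
vertex 1.154 -1.905 -2.963
vertex 0.868 -2.229 -2.607
vertex 1.428 -2.248 -2.616
endloop
endfacet
facet normal -0.036 -0.724 -0.689
outer loop
vertex 0.812 -3.373 -3.695
vertex 1.372 -3.392 -3.704
vertex 1.087 -3.717 -3.348
endloop
endfacet
facet normal -0.871 -0.316 0.377
outer loop
vertex 0.812 -3.373 -3.695
vertex 1.087 -3.717 -3.348
vertex 0.868 -2.229 -2.607
endloop
endfacet
facet normal -0.871 -0.316 0.377
outer loop
vertex 0.868 -2.229 -2.607
vertex 1.087 -3.717 -3.348
vertex 1.143 -2.573 -2.26
endloop
endfacet
facet normal 0.036 0.724 0.689
outer loop
vertex 0.868 -2.229 -2.607
vertex 1.143 -2.573 -2.26
vertex 1.428 -2.248 -2.616
endloop
endfacet
facet normal -0.034 -0.724 -0.689
outer loop
vertex 1.087 -3.717 -3.348
vertex 1.372 -3.392 -3.704
vertex 1.646 -3.735 -3.357
endloop
endfacet
facet normal -0.011 -0.689 0.725
outer loop
vertex 1.087 -3.717 -3.348
vertex 1.646 -3.735 -3.357
vertex 1.143 -2.573 -2.26
endloop
endfacet
facet normal -0.012 -0.689 0.725
outer loop
vertex 1.143 -2.573 -2.26
vertex 1.646 -3.735 -3.357
vertex 1.702 -2.592 -2.269
endloop
endfacet
facet normal 0.036 0.724 0.689
outer loop
vertex 1.143 -2.573 -2.26
vertex 1.702 -2.592 -2.269
vertex 1.428 -2.248 -2.616
endloop
endfacet

endsolid


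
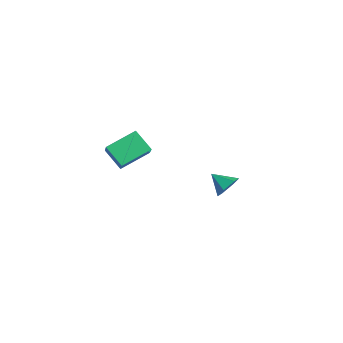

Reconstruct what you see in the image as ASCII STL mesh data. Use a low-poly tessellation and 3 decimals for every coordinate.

solid 
facet normal 0.720 0.462 -0.519
outer loop
vertex 0.684 1.343 -1.595
vertex 0.221 1.795 -1.835
vertex 0.56 1.926 -1.248
endloop
endfacet
facet normal 0.231 -0.461 0.857
outer loop
vertex 0.684 1.343 -1.595
vertex 0.56 1.926 -1.248
vertex -0.541 1.305 -1.285
endloop
endfacet
facet normal 0.720 0.462 -0.519
outer loop
vertex 0.56 1.926 -1.248
vertex 0.221 1.795 -1.835
vertex 0.097 2.378 -1.488
endloop
endfacet
facet normal -0.197 0.294 0.935
outer loop
vertex 0.56 1.926 -1.248
vertex 0.097 2.378 -1.488
vertex -0.541 1.305 -1.285
endloop
endfacet
facet normal 0.720 0.462 -0.519
outer loop
vertex 0.097 2.378 -1.488
vertex 0.221 1.795 -1.835
vertex -0.242 2.247 -2.075
endloop
endfacet
facet normal -0.781 0.528 0.333
outer loop
vertex 0.097 2.378 -1.488
vertex -0.242 2.247 -2.075
vertex -0.541 1.305 -1.285
endloop
endfacet
facet normal 0.720 0.462 -0.518
outer loop
vertex -0.242 2.247 -2.075
vertex 0.221 1.795 -1.835
vertex -0.117 1.664 -2.422
endloop
endfacet
facet normal -0.938 0.006 -0.348
outer loop
vertex -0.242 2.247 -2.075
vertex -0.117 1.664 -2.422
vertex -0.541 1.305 -1.285
endloop
endfacet
facet normal 0.720 0.462 -0.518
outer loop
vertex -0.117 1.664 -2.422
vertex 0.221 1.795 -1.835
vertex 0.346 1.212 -2.182
endloop
endfacet
facet normal -0.509 -0.748 -0.426
outer loop
vertex -0.117 1.664 -2.422
vertex 0.346 1.212 -2.182
vertex -0.541 1.305 -1.285
endloop
endfacet
facet normal 0.720 0.462 -0.518
outer loop
vertex 0.346 1.212 -2.182
vertex 0.221 1.795 -1.835
vertex 0.684 1.343 -1.595
endloop
endfacet
facet normal 0.075 -0.982 0.176
outer loop
vertex 0.346 1.212 -2.182
vertex 0.684 1.343 -1.595
vertex -0.541 1.305 -1.285
endloop
endfacet
facet normal -0.700 -0.312 0.643
outer loop
vertex 2.214 -3.484 4.616
vertex 1.088 -3.091 3.58
vertex 2.28 -4.851 4.025
endloop
endfacet
facet normal 0.713 -0.249 0.656
outer loop
vertex 3.092 -4.489 3.28
vertex 2.214 -3.484 4.616
vertex 2.28 -4.851 4.025
endloop
endfacet
facet normal -0.700 -0.311 0.643
outer loop
vertex 2.28 -4.851 4.025
vertex 1.088 -3.091 3.58
vertex 1.154 -4.457 2.99
endloop
endfacet
facet normal 0.044 -0.917 -0.397
outer loop
vertex 1.154 -4.457 2.99
vertex 3.092 -4.489 3.28
vertex 2.28 -4.851 4.025
endloop
endfacet
facet normal -0.045 0.917 0.397
outer loop
vertex 2.214 -3.484 4.616
vertex 1.9 -2.729 2.835
vertex 1.088 -3.091 3.58
endloop
endfacet
facet normal 0.713 -0.249 0.656
outer loop
vertex 3.026 -3.123 3.87
vertex 2.214 -3.484 4.616
vertex 3.092 -4.489 3.28
endloop
endfacet
facet normal -0.043 0.917 0.396
outer loop
vertex 3.026 -3.123 3.87
vertex 1.9 -2.729 2.835
vertex 2.214 -3.484 4.616
endloop
endfacet
facet normal -0.713 0.249 -0.656
outer loop
vertex 1.088 -3.091 3.58
vertex 1.9 -2.729 2.835
vertex 1.154 -4.457 2.99
endloop
endfacet
facet normal 0.044 -0.917 -0.396
outer loop
vertex 1.966 -4.096 2.244
vertex 3.092 -4.489 3.28
vertex 1.154 -4.457 2.99
endloop
endfacet
facet normal -0.713 0.249 -0.656
outer loop
vertex 1.154 -4.457 2.99
vertex 1.9 -2.729 2.835
vertex 1.966 -4.096 2.244
endloop
endfacet
facet normal 0.700 0.311 -0.643
outer loop
vertex 1.966 -4.096 2.244
vertex 3.026 -3.123 3.87
vertex 3.092 -4.489 3.28
endloop
endfacet
facet normal 0.700 0.312 -0.643
outer loop
vertex 1.9 -2.729 2.835
vertex 3.026 -3.123 3.87
vertex 1.966 -4.096 2.244
endloop
endfacet

endsolid


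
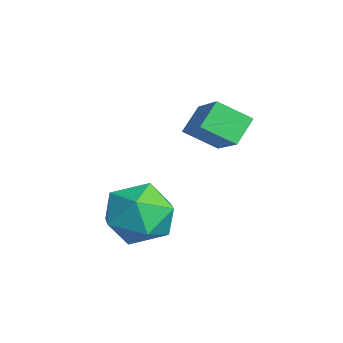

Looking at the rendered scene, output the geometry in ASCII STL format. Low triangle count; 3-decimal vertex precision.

solid 
facet normal -0.463 0.615 0.638
outer loop
vertex -0.474 -1.604 0.006
vertex 0.617 -1.529 0.726
vertex -0.182 -0.841 -0.517
endloop
endfacet
facet normal -0.833 -0.058 -0.550
outer loop
vertex 0.203 -1.351 -1.046
vertex -0.474 -1.604 0.006
vertex -0.182 -0.841 -0.517
endloop
endfacet
facet normal -0.464 0.615 0.638
outer loop
vertex -0.182 -0.841 -0.517
vertex 0.617 -1.529 0.726
vertex 0.91 -0.766 0.204
endloop
endfacet
facet normal 0.302 0.787 -0.539
outer loop
vertex 0.91 -0.766 0.204
vertex 0.203 -1.351 -1.046
vertex -0.182 -0.841 -0.517
endloop
endfacet
facet normal -0.302 -0.787 0.539
outer loop
vertex -0.474 -1.604 0.006
vertex 1.002 -2.039 0.197
vertex 0.617 -1.529 0.726
endloop
endfacet
facet normal -0.833 -0.056 -0.550
outer loop
vertex -0.09 -2.114 -0.524
vertex -0.474 -1.604 0.006
vertex 0.203 -1.351 -1.046
endloop
endfacet
facet normal -0.302 -0.787 0.539
outer loop
vertex -0.09 -2.114 -0.524
vertex 1.002 -2.039 0.197
vertex -0.474 -1.604 0.006
endloop
endfacet
facet normal 0.833 0.057 0.551
outer loop
vertex 0.617 -1.529 0.726
vertex 1.002 -2.039 0.197
vertex 0.91 -0.766 0.204
endloop
endfacet
facet normal 0.301 0.787 -0.539
outer loop
vertex 1.294 -1.276 -0.326
vertex 0.203 -1.351 -1.046
vertex 0.91 -0.766 0.204
endloop
endfacet
facet normal 0.834 0.057 0.549
outer loop
vertex 0.91 -0.766 0.204
vertex 1.002 -2.039 0.197
vertex 1.294 -1.276 -0.326
endloop
endfacet
facet normal 0.463 -0.615 -0.638
outer loop
vertex 1.294 -1.276 -0.326
vertex -0.09 -2.114 -0.524
vertex 0.203 -1.351 -1.046
endloop
endfacet
facet normal 0.464 -0.615 -0.638
outer loop
vertex 1.002 -2.039 0.197
vertex -0.09 -2.114 -0.524
vertex 1.294 -1.276 -0.326
endloop
endfacet
facet normal -0.053 0.849 0.526
outer loop
vertex 1.442 -2.858 -1.854
vertex 1.519 -3.335 -1.077
vertex 2.269 -3.026 -1.5
endloop
endfacet
facet normal 0.244 0.963 -0.113
outer loop
vertex 1.442 -2.858 -1.854
vertex 2.269 -3.026 -1.5
vertex 2.134 -3.098 -2.402
endloop
endfacet
facet normal -0.223 0.757 -0.614
outer loop
vertex 1.442 -2.858 -1.854
vertex 2.134 -3.098 -2.402
vertex 1.301 -3.452 -2.536
endloop
endfacet
facet normal -0.808 0.517 -0.283
outer loop
vertex 1.442 -2.858 -1.854
vertex 1.301 -3.452 -2.536
vertex 0.921 -3.598 -1.717
endloop
endfacet
facet normal -0.703 0.573 0.421
outer loop
vertex 1.442 -2.858 -1.854
vertex 0.921 -3.598 -1.717
vertex 1.519 -3.335 -1.077
endloop
endfacet
facet normal 0.820 0.547 -0.166
outer loop
vertex 2.134 -3.098 -2.402
vertex 2.269 -3.026 -1.5
vertex 2.639 -3.722 -1.963
endloop
endfacet
facet normal 0.340 0.363 0.868
outer loop
vertex 2.269 -3.026 -1.5
vertex 1.519 -3.335 -1.077
vertex 2.259 -3.868 -1.144
endloop
endfacet
facet normal -0.711 -0.084 0.698
outer loop
vertex 1.519 -3.335 -1.077
vertex 0.921 -3.598 -1.717
vertex 1.426 -4.222 -1.278
endloop
endfacet
facet normal -0.881 -0.176 -0.440
outer loop
vertex 0.921 -3.598 -1.717
vertex 1.301 -3.452 -2.536
vertex 1.291 -4.294 -2.18
endloop
endfacet
facet normal 0.066 0.214 -0.975
outer loop
vertex 1.301 -3.452 -2.536
vertex 2.134 -3.098 -2.402
vertex 2.041 -3.985 -2.603
endloop
endfacet
facet normal 0.808 -0.517 0.283
outer loop
vertex 2.118 -4.462 -1.826
vertex 2.639 -3.722 -1.963
vertex 2.259 -3.868 -1.144
endloop
endfacet
facet normal 0.223 -0.757 0.614
outer loop
vertex 2.118 -4.462 -1.826
vertex 2.259 -3.868 -1.144
vertex 1.426 -4.222 -1.278
endloop
endfacet
facet normal -0.244 -0.963 0.113
outer loop
vertex 2.118 -4.462 -1.826
vertex 1.426 -4.222 -1.278
vertex 1.291 -4.294 -2.18
endloop
endfacet
facet normal 0.053 -0.849 -0.526
outer loop
vertex 2.118 -4.462 -1.826
vertex 1.291 -4.294 -2.18
vertex 2.041 -3.985 -2.603
endloop
endfacet
facet normal 0.703 -0.573 -0.421
outer loop
vertex 2.118 -4.462 -1.826
vertex 2.041 -3.985 -2.603
vertex 2.639 -3.722 -1.963
endloop
endfacet
facet normal 0.881 0.176 0.440
outer loop
vertex 2.259 -3.868 -1.144
vertex 2.639 -3.722 -1.963
vertex 2.269 -3.026 -1.5
endloop
endfacet
facet normal -0.066 -0.214 0.975
outer loop
vertex 1.426 -4.222 -1.278
vertex 2.259 -3.868 -1.144
vertex 1.519 -3.335 -1.077
endloop
endfacet
facet normal -0.820 -0.547 0.166
outer loop
vertex 1.291 -4.294 -2.18
vertex 1.426 -4.222 -1.278
vertex 0.921 -3.598 -1.717
endloop
endfacet
facet normal -0.340 -0.363 -0.868
outer loop
vertex 2.041 -3.985 -2.603
vertex 1.291 -4.294 -2.18
vertex 1.301 -3.452 -2.536
endloop
endfacet
facet normal 0.711 0.084 -0.698
outer loop
vertex 2.639 -3.722 -1.963
vertex 2.041 -3.985 -2.603
vertex 2.134 -3.098 -2.402
endloop
endfacet

endsolid
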